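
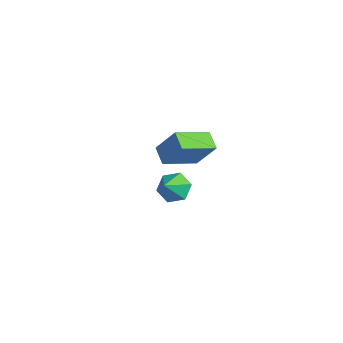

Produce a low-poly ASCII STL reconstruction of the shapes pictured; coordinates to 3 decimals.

solid 
facet normal -0.524 0.631 -0.572
outer loop
vertex -1.373 -0.447 -4.723
vertex -1.716 0.069 -3.839
vertex -0.805 0.382 -4.328
endloop
endfacet
facet normal 0.849 -0.448 -0.281
outer loop
vertex -1.373 -0.447 -4.723
vertex -0.805 0.382 -4.328
vertex -1.004 -0.789 -3.061
endloop
endfacet
facet normal -0.524 0.630 -0.573
outer loop
vertex -0.805 0.382 -4.328
vertex -1.716 0.069 -3.839
vertex -1.149 0.899 -3.444
endloop
endfacet
facet normal 0.948 0.146 0.284
outer loop
vertex -0.805 0.382 -4.328
vertex -1.149 0.899 -3.444
vertex -1.004 -0.789 -3.061
endloop
endfacet
facet normal -0.524 0.630 -0.573
outer loop
vertex -1.149 0.899 -3.444
vertex -1.716 0.069 -3.839
vertex -2.06 0.586 -2.955
endloop
endfacet
facet normal 0.396 0.235 0.888
outer loop
vertex -1.149 0.899 -3.444
vertex -2.06 0.586 -2.955
vertex -1.004 -0.789 -3.061
endloop
endfacet
facet normal -0.524 0.630 -0.573
outer loop
vertex -2.06 0.586 -2.955
vertex -1.716 0.069 -3.839
vertex -2.627 -0.244 -3.35
endloop
endfacet
facet normal -0.255 -0.268 0.929
outer loop
vertex -2.06 0.586 -2.955
vertex -2.627 -0.244 -3.35
vertex -1.004 -0.789 -3.061
endloop
endfacet
facet normal -0.524 0.631 -0.572
outer loop
vertex -2.627 -0.244 -3.35
vertex -1.716 0.069 -3.839
vertex -2.284 -0.761 -4.234
endloop
endfacet
facet normal -0.354 -0.861 0.366
outer loop
vertex -2.627 -0.244 -3.35
vertex -2.284 -0.761 -4.234
vertex -1.004 -0.789 -3.061
endloop
endfacet
facet normal -0.524 0.631 -0.572
outer loop
vertex -2.284 -0.761 -4.234
vertex -1.716 0.069 -3.839
vertex -1.373 -0.447 -4.723
endloop
endfacet
facet normal 0.199 -0.950 -0.240
outer loop
vertex -2.284 -0.761 -4.234
vertex -1.373 -0.447 -4.723
vertex -1.004 -0.789 -3.061
endloop
endfacet
facet normal -0.511 -0.344 -0.788
outer loop
vertex 2.978 -2.731 2.627
vertex 2.58 -0.684 1.992
vertex 3.97 -2.737 1.987
endloop
endfacet
facet normal 0.182 -0.939 0.292
outer loop
vertex 4.98 -2.056 3.548
vertex 2.978 -2.731 2.627
vertex 3.97 -2.737 1.987
endloop
endfacet
facet normal -0.511 -0.344 -0.788
outer loop
vertex 3.97 -2.737 1.987
vertex 2.58 -0.684 1.992
vertex 3.571 -0.69 1.352
endloop
endfacet
facet normal 0.840 -0.004 -0.542
outer loop
vertex 3.571 -0.69 1.352
vertex 4.98 -2.056 3.548
vertex 3.97 -2.737 1.987
endloop
endfacet
facet normal -0.840 0.005 0.542
outer loop
vertex 2.978 -2.731 2.627
vertex 3.59 -0.003 3.553
vertex 2.58 -0.684 1.992
endloop
endfacet
facet normal 0.183 -0.939 0.291
outer loop
vertex 3.989 -2.05 4.188
vertex 2.978 -2.731 2.627
vertex 4.98 -2.056 3.548
endloop
endfacet
facet normal -0.840 0.004 0.542
outer loop
vertex 3.989 -2.05 4.188
vertex 3.59 -0.003 3.553
vertex 2.978 -2.731 2.627
endloop
endfacet
facet normal -0.183 0.939 -0.292
outer loop
vertex 2.58 -0.684 1.992
vertex 3.59 -0.003 3.553
vertex 3.571 -0.69 1.352
endloop
endfacet
facet normal 0.840 -0.005 -0.542
outer loop
vertex 4.582 -0.009 2.913
vertex 4.98 -2.056 3.548
vertex 3.571 -0.69 1.352
endloop
endfacet
facet normal -0.182 0.939 -0.292
outer loop
vertex 3.571 -0.69 1.352
vertex 3.59 -0.003 3.553
vertex 4.582 -0.009 2.913
endloop
endfacet
facet normal 0.511 0.344 0.788
outer loop
vertex 4.582 -0.009 2.913
vertex 3.989 -2.05 4.188
vertex 4.98 -2.056 3.548
endloop
endfacet
facet normal 0.511 0.344 0.788
outer loop
vertex 3.59 -0.003 3.553
vertex 3.989 -2.05 4.188
vertex 4.582 -0.009 2.913
endloop
endfacet

endsolid


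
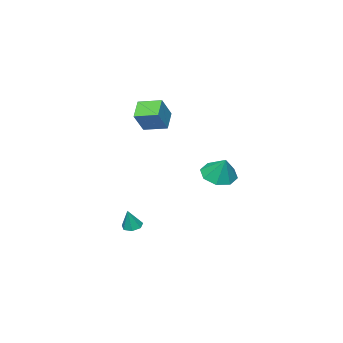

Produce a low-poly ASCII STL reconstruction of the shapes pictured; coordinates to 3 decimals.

solid 
facet normal -0.605 -0.115 -0.788
outer loop
vertex 1.043 -2.758 3.612
vertex 0.501 -1.522 3.847
vertex 1.914 -2.235 2.867
endloop
endfacet
facet normal 0.396 -0.902 -0.171
outer loop
vertex 2.839 -2.058 4.073
vertex 1.043 -2.758 3.612
vertex 1.914 -2.235 2.867
endloop
endfacet
facet normal -0.605 -0.115 -0.788
outer loop
vertex 1.914 -2.235 2.867
vertex 0.501 -1.522 3.847
vertex 1.372 -0.999 3.102
endloop
endfacet
facet normal 0.691 0.416 -0.591
outer loop
vertex 1.372 -0.999 3.102
vertex 2.839 -2.058 4.073
vertex 1.914 -2.235 2.867
endloop
endfacet
facet normal -0.691 -0.416 0.591
outer loop
vertex 1.043 -2.758 3.612
vertex 1.426 -1.345 5.053
vertex 0.501 -1.522 3.847
endloop
endfacet
facet normal 0.396 -0.902 -0.171
outer loop
vertex 1.968 -2.581 4.818
vertex 1.043 -2.758 3.612
vertex 2.839 -2.058 4.073
endloop
endfacet
facet normal -0.691 -0.416 0.591
outer loop
vertex 1.968 -2.581 4.818
vertex 1.426 -1.345 5.053
vertex 1.043 -2.758 3.612
endloop
endfacet
facet normal -0.396 0.902 0.171
outer loop
vertex 0.501 -1.522 3.847
vertex 1.426 -1.345 5.053
vertex 1.372 -0.999 3.102
endloop
endfacet
facet normal 0.691 0.416 -0.591
outer loop
vertex 2.297 -0.822 4.308
vertex 2.839 -2.058 4.073
vertex 1.372 -0.999 3.102
endloop
endfacet
facet normal -0.396 0.902 0.171
outer loop
vertex 1.372 -0.999 3.102
vertex 1.426 -1.345 5.053
vertex 2.297 -0.822 4.308
endloop
endfacet
facet normal 0.605 0.115 0.788
outer loop
vertex 2.297 -0.822 4.308
vertex 1.968 -2.581 4.818
vertex 2.839 -2.058 4.073
endloop
endfacet
facet normal 0.605 0.115 0.788
outer loop
vertex 1.426 -1.345 5.053
vertex 1.968 -2.581 4.818
vertex 2.297 -0.822 4.308
endloop
endfacet
facet normal -0.343 -0.055 -0.938
outer loop
vertex 4.043 -1.686 -3.694
vertex 3.508 -1.567 -3.505
vertex 3.921 -1.198 -3.678
endloop
endfacet
facet normal 0.970 0.242 0.030
outer loop
vertex 4.043 -1.686 -3.694
vertex 3.921 -1.198 -3.678
vertex 3.952 -1.493 -2.295
endloop
endfacet
facet normal -0.343 -0.056 -0.938
outer loop
vertex 3.921 -1.198 -3.678
vertex 3.508 -1.567 -3.505
vertex 3.488 -0.988 -3.532
endloop
endfacet
facet normal 0.476 0.862 0.173
outer loop
vertex 3.921 -1.198 -3.678
vertex 3.488 -0.988 -3.532
vertex 3.952 -1.493 -2.295
endloop
endfacet
facet normal -0.344 -0.056 -0.937
outer loop
vertex 3.488 -0.988 -3.532
vertex 3.508 -1.567 -3.505
vertex 3.07 -1.213 -3.365
endloop
endfacet
facet normal -0.277 0.849 0.450
outer loop
vertex 3.488 -0.988 -3.532
vertex 3.07 -1.213 -3.365
vertex 3.952 -1.493 -2.295
endloop
endfacet
facet normal -0.345 -0.056 -0.937
outer loop
vertex 3.07 -1.213 -3.365
vertex 3.508 -1.567 -3.505
vertex 2.982 -1.705 -3.303
endloop
endfacet
facet normal -0.726 0.212 0.654
outer loop
vertex 3.07 -1.213 -3.365
vertex 2.982 -1.705 -3.303
vertex 3.952 -1.493 -2.295
endloop
endfacet
facet normal -0.345 -0.057 -0.937
outer loop
vertex 2.982 -1.705 -3.303
vertex 3.508 -1.567 -3.505
vertex 3.29 -2.092 -3.393
endloop
endfacet
facet normal -0.530 -0.568 0.630
outer loop
vertex 2.982 -1.705 -3.303
vertex 3.29 -2.092 -3.393
vertex 3.952 -1.493 -2.295
endloop
endfacet
facet normal -0.342 -0.058 -0.938
outer loop
vertex 3.29 -2.092 -3.393
vertex 3.508 -1.567 -3.505
vertex 3.763 -2.084 -3.566
endloop
endfacet
facet normal 0.160 -0.904 0.396
outer loop
vertex 3.29 -2.092 -3.393
vertex 3.763 -2.084 -3.566
vertex 3.952 -1.493 -2.295
endloop
endfacet
facet normal -0.344 -0.059 -0.937
outer loop
vertex 3.763 -2.084 -3.566
vertex 3.508 -1.567 -3.505
vertex 4.043 -1.686 -3.694
endloop
endfacet
facet normal 0.830 -0.543 0.129
outer loop
vertex 3.763 -2.084 -3.566
vertex 4.043 -1.686 -3.694
vertex 3.952 -1.493 -2.295
endloop
endfacet
facet normal -0.200 -0.488 -0.849
outer loop
vertex 1.639 1.738 0.204
vertex 0.645 1.936 0.324
vertex 1.425 2.41 -0.132
endloop
endfacet
facet normal 0.898 0.389 0.207
outer loop
vertex 1.639 1.738 0.204
vertex 1.425 2.41 -0.132
vertex 0.935 2.644 1.556
endloop
endfacet
facet normal -0.199 -0.489 -0.849
outer loop
vertex 1.425 2.41 -0.132
vertex 0.645 1.936 0.324
vertex 0.754 2.803 -0.201
endloop
endfacet
facet normal 0.503 0.864 0.026
outer loop
vertex 1.425 2.41 -0.132
vertex 0.754 2.803 -0.201
vertex 0.935 2.644 1.556
endloop
endfacet
facet normal -0.201 -0.489 -0.849
outer loop
vertex 0.754 2.803 -0.201
vertex 0.645 1.936 0.324
vertex 0.02 2.689 0.038
endloop
endfacet
facet normal -0.120 0.988 0.102
outer loop
vertex 0.754 2.803 -0.201
vertex 0.02 2.689 0.038
vertex 0.935 2.644 1.556
endloop
endfacet
facet normal -0.200 -0.488 -0.850
outer loop
vertex 0.02 2.689 0.038
vertex 0.645 1.936 0.324
vertex -0.348 2.133 0.444
endloop
endfacet
facet normal -0.612 0.689 0.389
outer loop
vertex 0.02 2.689 0.038
vertex -0.348 2.133 0.444
vertex 0.935 2.644 1.556
endloop
endfacet
facet normal -0.200 -0.490 -0.849
outer loop
vertex -0.348 2.133 0.444
vertex 0.645 1.936 0.324
vertex -0.134 1.462 0.781
endloop
endfacet
facet normal -0.680 0.144 0.719
outer loop
vertex -0.348 2.133 0.444
vertex -0.134 1.462 0.781
vertex 0.935 2.644 1.556
endloop
endfacet
facet normal -0.201 -0.488 -0.849
outer loop
vertex -0.134 1.462 0.781
vertex 0.645 1.936 0.324
vertex 0.536 1.068 0.849
endloop
endfacet
facet normal -0.286 -0.331 0.899
outer loop
vertex -0.134 1.462 0.781
vertex 0.536 1.068 0.849
vertex 0.935 2.644 1.556
endloop
endfacet
facet normal -0.199 -0.489 -0.849
outer loop
vertex 0.536 1.068 0.849
vertex 0.645 1.936 0.324
vertex 1.271 1.183 0.611
endloop
endfacet
facet normal 0.338 -0.455 0.824
outer loop
vertex 0.536 1.068 0.849
vertex 1.271 1.183 0.611
vertex 0.935 2.644 1.556
endloop
endfacet
facet normal -0.200 -0.490 -0.849
outer loop
vertex 1.271 1.183 0.611
vertex 0.645 1.936 0.324
vertex 1.639 1.738 0.204
endloop
endfacet
facet normal 0.829 -0.156 0.537
outer loop
vertex 1.271 1.183 0.611
vertex 1.639 1.738 0.204
vertex 0.935 2.644 1.556
endloop
endfacet

endsolid


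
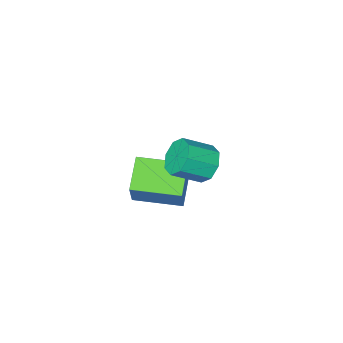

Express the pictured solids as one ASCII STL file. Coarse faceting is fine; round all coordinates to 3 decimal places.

solid 
facet normal -0.723 0.689 -0.048
outer loop
vertex -4.167 -3.384 -4.282
vertex -3.564 -2.637 -2.654
vertex -3.193 -2.417 -5.086
endloop
endfacet
facet normal -0.319 -0.395 -0.862
outer loop
vertex -1.696 -3.843 -4.986
vertex -4.167 -3.384 -4.282
vertex -3.193 -2.417 -5.086
endloop
endfacet
facet normal -0.723 0.689 -0.048
outer loop
vertex -3.193 -2.417 -5.086
vertex -3.564 -2.637 -2.654
vertex -2.59 -1.67 -3.458
endloop
endfacet
facet normal 0.613 0.608 -0.506
outer loop
vertex -2.59 -1.67 -3.458
vertex -1.696 -3.843 -4.986
vertex -3.193 -2.417 -5.086
endloop
endfacet
facet normal -0.613 -0.608 0.506
outer loop
vertex -4.167 -3.384 -4.282
vertex -2.067 -4.063 -2.554
vertex -3.564 -2.637 -2.654
endloop
endfacet
facet normal -0.319 -0.395 -0.862
outer loop
vertex -2.67 -4.81 -4.182
vertex -4.167 -3.384 -4.282
vertex -1.696 -3.843 -4.986
endloop
endfacet
facet normal -0.613 -0.608 0.506
outer loop
vertex -2.67 -4.81 -4.182
vertex -2.067 -4.063 -2.554
vertex -4.167 -3.384 -4.282
endloop
endfacet
facet normal 0.319 0.395 0.862
outer loop
vertex -3.564 -2.637 -2.654
vertex -2.067 -4.063 -2.554
vertex -2.59 -1.67 -3.458
endloop
endfacet
facet normal 0.613 0.608 -0.506
outer loop
vertex -1.093 -3.096 -3.358
vertex -1.696 -3.843 -4.986
vertex -2.59 -1.67 -3.458
endloop
endfacet
facet normal 0.319 0.395 0.862
outer loop
vertex -2.59 -1.67 -3.458
vertex -2.067 -4.063 -2.554
vertex -1.093 -3.096 -3.358
endloop
endfacet
facet normal 0.723 -0.689 0.048
outer loop
vertex -1.093 -3.096 -3.358
vertex -2.67 -4.81 -4.182
vertex -1.696 -3.843 -4.986
endloop
endfacet
facet normal 0.723 -0.689 0.048
outer loop
vertex -2.067 -4.063 -2.554
vertex -2.67 -4.81 -4.182
vertex -1.093 -3.096 -3.358
endloop
endfacet
facet normal -0.792 0.319 -0.521
outer loop
vertex -2.029 0.377 -0.614
vertex -2.542 0.028 -0.047
vertex -2.18 0.781 -0.137
endloop
endfacet
facet normal 0.564 0.710 -0.422
outer loop
vertex -2.029 0.377 -0.614
vertex -2.18 0.781 -0.137
vertex -0.944 -0.06 0.101
endloop
endfacet
facet normal 0.564 0.709 -0.423
outer loop
vertex -0.944 -0.06 0.101
vertex -2.18 0.781 -0.137
vertex -1.095 0.344 0.577
endloop
endfacet
facet normal 0.791 -0.319 0.522
outer loop
vertex -0.944 -0.06 0.101
vertex -1.095 0.344 0.577
vertex -1.458 -0.408 0.667
endloop
endfacet
facet normal -0.792 0.318 -0.521
outer loop
vertex -2.18 0.781 -0.137
vertex -2.542 0.028 -0.047
vertex -2.543 0.744 0.392
endloop
endfacet
facet normal 0.233 0.946 0.226
outer loop
vertex -2.18 0.781 -0.137
vertex -2.543 0.744 0.392
vertex -1.095 0.344 0.577
endloop
endfacet
facet normal 0.232 0.946 0.226
outer loop
vertex -1.095 0.344 0.577
vertex -2.543 0.744 0.392
vertex -1.459 0.307 1.106
endloop
endfacet
facet normal 0.791 -0.319 0.522
outer loop
vertex -1.095 0.344 0.577
vertex -1.459 0.307 1.106
vertex -1.458 -0.408 0.667
endloop
endfacet
facet normal -0.791 0.319 -0.522
outer loop
vertex -2.543 0.744 0.392
vertex -2.542 0.028 -0.047
vertex -2.906 0.288 0.664
endloop
endfacet
facet normal -0.235 0.629 0.741
outer loop
vertex -2.543 0.744 0.392
vertex -2.906 0.288 0.664
vertex -1.459 0.307 1.106
endloop
endfacet
facet normal -0.235 0.629 0.741
outer loop
vertex -1.459 0.307 1.106
vertex -2.906 0.288 0.664
vertex -1.821 -0.148 1.378
endloop
endfacet
facet normal 0.792 -0.319 0.521
outer loop
vertex -1.459 0.307 1.106
vertex -1.821 -0.148 1.378
vertex -1.458 -0.408 0.667
endloop
endfacet
facet normal -0.791 0.320 -0.522
outer loop
vertex -2.906 0.288 0.664
vertex -2.542 0.028 -0.047
vertex -3.056 -0.32 0.519
endloop
endfacet
facet normal -0.565 -0.057 0.823
outer loop
vertex -2.906 0.288 0.664
vertex -3.056 -0.32 0.519
vertex -1.821 -0.148 1.378
endloop
endfacet
facet normal -0.565 -0.056 0.823
outer loop
vertex -1.821 -0.148 1.378
vertex -3.056 -0.32 0.519
vertex -1.971 -0.757 1.234
endloop
endfacet
facet normal 0.792 -0.318 0.521
outer loop
vertex -1.821 -0.148 1.378
vertex -1.971 -0.757 1.234
vertex -1.458 -0.408 0.667
endloop
endfacet
facet normal -0.791 0.319 -0.522
outer loop
vertex -3.056 -0.32 0.519
vertex -2.542 0.028 -0.047
vertex -2.905 -0.724 0.043
endloop
endfacet
facet normal -0.564 -0.709 0.423
outer loop
vertex -3.056 -0.32 0.519
vertex -2.905 -0.724 0.043
vertex -1.971 -0.757 1.234
endloop
endfacet
facet normal -0.564 -0.710 0.423
outer loop
vertex -1.971 -0.757 1.234
vertex -2.905 -0.724 0.043
vertex -1.82 -1.161 0.757
endloop
endfacet
facet normal 0.792 -0.319 0.521
outer loop
vertex -1.971 -0.757 1.234
vertex -1.82 -1.161 0.757
vertex -1.458 -0.408 0.667
endloop
endfacet
facet normal -0.791 0.319 -0.522
outer loop
vertex -2.905 -0.724 0.043
vertex -2.542 0.028 -0.047
vertex -2.541 -0.687 -0.486
endloop
endfacet
facet normal -0.232 -0.946 -0.226
outer loop
vertex -2.905 -0.724 0.043
vertex -2.541 -0.687 -0.486
vertex -1.82 -1.161 0.757
endloop
endfacet
facet normal -0.233 -0.946 -0.226
outer loop
vertex -1.82 -1.161 0.757
vertex -2.541 -0.687 -0.486
vertex -1.457 -1.124 0.228
endloop
endfacet
facet normal 0.792 -0.318 0.521
outer loop
vertex -1.82 -1.161 0.757
vertex -1.457 -1.124 0.228
vertex -1.458 -0.408 0.667
endloop
endfacet
facet normal -0.792 0.319 -0.521
outer loop
vertex -2.541 -0.687 -0.486
vertex -2.542 0.028 -0.047
vertex -2.179 -0.232 -0.758
endloop
endfacet
facet normal 0.234 -0.629 -0.741
outer loop
vertex -2.541 -0.687 -0.486
vertex -2.179 -0.232 -0.758
vertex -1.457 -1.124 0.228
endloop
endfacet
facet normal 0.235 -0.629 -0.741
outer loop
vertex -1.457 -1.124 0.228
vertex -2.179 -0.232 -0.758
vertex -1.094 -0.668 -0.044
endloop
endfacet
facet normal 0.791 -0.319 0.522
outer loop
vertex -1.457 -1.124 0.228
vertex -1.094 -0.668 -0.044
vertex -1.458 -0.408 0.667
endloop
endfacet
facet normal -0.792 0.318 -0.521
outer loop
vertex -2.179 -0.232 -0.758
vertex -2.542 0.028 -0.047
vertex -2.029 0.377 -0.614
endloop
endfacet
facet normal 0.564 0.056 -0.824
outer loop
vertex -2.179 -0.232 -0.758
vertex -2.029 0.377 -0.614
vertex -1.094 -0.668 -0.044
endloop
endfacet
facet normal 0.565 0.057 -0.823
outer loop
vertex -1.094 -0.668 -0.044
vertex -2.029 0.377 -0.614
vertex -0.944 -0.06 0.101
endloop
endfacet
facet normal 0.791 -0.320 0.522
outer loop
vertex -1.094 -0.668 -0.044
vertex -0.944 -0.06 0.101
vertex -1.458 -0.408 0.667
endloop
endfacet

endsolid


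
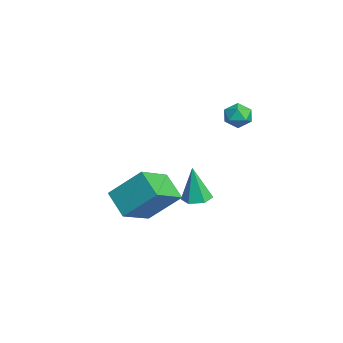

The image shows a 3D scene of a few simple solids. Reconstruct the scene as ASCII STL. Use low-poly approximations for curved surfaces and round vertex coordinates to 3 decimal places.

solid 
facet normal -0.895 0.241 -0.375
outer loop
vertex 0.119 2.471 2.342
vertex -0.19 2.174 2.888
vertex -0.018 2.846 2.91
endloop
endfacet
facet normal -0.400 0.718 -0.570
outer loop
vertex 0.119 2.471 2.342
vertex -0.018 2.846 2.91
vertex 0.589 2.923 2.581
endloop
endfacet
facet normal 0.114 0.369 -0.922
outer loop
vertex 0.119 2.471 2.342
vertex 0.589 2.923 2.581
vertex 0.791 2.298 2.356
endloop
endfacet
facet normal -0.063 -0.321 -0.945
outer loop
vertex 0.119 2.471 2.342
vertex 0.791 2.298 2.356
vertex 0.31 1.836 2.545
endloop
endfacet
facet normal -0.687 -0.400 -0.607
outer loop
vertex 0.119 2.471 2.342
vertex 0.31 1.836 2.545
vertex -0.19 2.174 2.888
endloop
endfacet
facet normal -0.113 0.993 0.024
outer loop
vertex 0.589 2.923 2.581
vertex -0.018 2.846 2.91
vertex 0.57 2.904 3.275
endloop
endfacet
facet normal -0.914 0.223 0.339
outer loop
vertex -0.018 2.846 2.91
vertex -0.19 2.174 2.888
vertex 0.089 2.442 3.464
endloop
endfacet
facet normal -0.577 -0.816 -0.038
outer loop
vertex -0.19 2.174 2.888
vertex 0.31 1.836 2.545
vertex 0.291 1.817 3.239
endloop
endfacet
facet normal 0.431 -0.688 -0.585
outer loop
vertex 0.31 1.836 2.545
vertex 0.791 2.298 2.356
vertex 0.898 1.894 2.91
endloop
endfacet
facet normal 0.718 0.429 -0.548
outer loop
vertex 0.791 2.298 2.356
vertex 0.589 2.923 2.581
vertex 1.07 2.566 2.932
endloop
endfacet
facet normal 0.063 0.321 0.945
outer loop
vertex 0.761 2.269 3.478
vertex 0.57 2.904 3.275
vertex 0.089 2.442 3.464
endloop
endfacet
facet normal -0.114 -0.369 0.922
outer loop
vertex 0.761 2.269 3.478
vertex 0.089 2.442 3.464
vertex 0.291 1.817 3.239
endloop
endfacet
facet normal 0.400 -0.718 0.570
outer loop
vertex 0.761 2.269 3.478
vertex 0.291 1.817 3.239
vertex 0.898 1.894 2.91
endloop
endfacet
facet normal 0.895 -0.241 0.375
outer loop
vertex 0.761 2.269 3.478
vertex 0.898 1.894 2.91
vertex 1.07 2.566 2.932
endloop
endfacet
facet normal 0.687 0.400 0.607
outer loop
vertex 0.761 2.269 3.478
vertex 1.07 2.566 2.932
vertex 0.57 2.904 3.275
endloop
endfacet
facet normal -0.431 0.688 0.585
outer loop
vertex 0.089 2.442 3.464
vertex 0.57 2.904 3.275
vertex -0.018 2.846 2.91
endloop
endfacet
facet normal -0.718 -0.429 0.548
outer loop
vertex 0.291 1.817 3.239
vertex 0.089 2.442 3.464
vertex -0.19 2.174 2.888
endloop
endfacet
facet normal 0.113 -0.993 -0.024
outer loop
vertex 0.898 1.894 2.91
vertex 0.291 1.817 3.239
vertex 0.31 1.836 2.545
endloop
endfacet
facet normal 0.914 -0.223 -0.339
outer loop
vertex 1.07 2.566 2.932
vertex 0.898 1.894 2.91
vertex 0.791 2.298 2.356
endloop
endfacet
facet normal 0.577 0.816 0.038
outer loop
vertex 0.57 2.904 3.275
vertex 1.07 2.566 2.932
vertex 0.589 2.923 2.581
endloop
endfacet
facet normal -0.569 0.661 -0.489
outer loop
vertex 1.003 -0.744 -0.001
vertex 2.142 -0.322 -0.756
vertex 0.608 -2.075 -1.342
endloop
endfacet
facet normal -0.796 -0.296 0.528
outer loop
vertex 1.678 -3.318 -0.424
vertex 1.003 -0.744 -0.001
vertex 0.608 -2.075 -1.342
endloop
endfacet
facet normal -0.570 0.661 -0.488
outer loop
vertex 0.608 -2.075 -1.342
vertex 2.142 -0.322 -0.756
vertex 1.746 -1.652 -2.097
endloop
endfacet
facet normal -0.205 -0.689 -0.695
outer loop
vertex 1.746 -1.652 -2.097
vertex 1.678 -3.318 -0.424
vertex 0.608 -2.075 -1.342
endloop
endfacet
facet normal 0.205 0.690 0.695
outer loop
vertex 1.003 -0.744 -0.001
vertex 3.212 -1.565 0.162
vertex 2.142 -0.322 -0.756
endloop
endfacet
facet normal -0.796 -0.296 0.528
outer loop
vertex 2.074 -1.988 0.917
vertex 1.003 -0.744 -0.001
vertex 1.678 -3.318 -0.424
endloop
endfacet
facet normal 0.205 0.689 0.695
outer loop
vertex 2.074 -1.988 0.917
vertex 3.212 -1.565 0.162
vertex 1.003 -0.744 -0.001
endloop
endfacet
facet normal 0.796 0.295 -0.528
outer loop
vertex 2.142 -0.322 -0.756
vertex 3.212 -1.565 0.162
vertex 1.746 -1.652 -2.097
endloop
endfacet
facet normal -0.205 -0.689 -0.695
outer loop
vertex 2.817 -2.896 -1.179
vertex 1.678 -3.318 -0.424
vertex 1.746 -1.652 -2.097
endloop
endfacet
facet normal 0.796 0.296 -0.528
outer loop
vertex 1.746 -1.652 -2.097
vertex 3.212 -1.565 0.162
vertex 2.817 -2.896 -1.179
endloop
endfacet
facet normal 0.569 -0.662 0.488
outer loop
vertex 2.817 -2.896 -1.179
vertex 2.074 -1.988 0.917
vertex 1.678 -3.318 -0.424
endloop
endfacet
facet normal 0.570 -0.661 0.488
outer loop
vertex 3.212 -1.565 0.162
vertex 2.074 -1.988 0.917
vertex 2.817 -2.896 -1.179
endloop
endfacet
facet normal 0.089 0.096 -0.991
outer loop
vertex -1.621 0.703 -3.463
vertex -2.137 1.19 -3.462
vertex -1.461 1.39 -3.382
endloop
endfacet
facet normal 0.893 -0.252 0.372
outer loop
vertex -1.621 0.703 -3.463
vertex -1.461 1.39 -3.382
vertex -2.303 1.01 -1.618
endloop
endfacet
facet normal 0.088 0.098 -0.991
outer loop
vertex -1.461 1.39 -3.382
vertex -2.137 1.19 -3.462
vertex -1.977 1.877 -3.38
endloop
endfacet
facet normal 0.619 0.654 0.436
outer loop
vertex -1.461 1.39 -3.382
vertex -1.977 1.877 -3.38
vertex -2.303 1.01 -1.618
endloop
endfacet
facet normal 0.088 0.098 -0.991
outer loop
vertex -1.977 1.877 -3.38
vertex -2.137 1.19 -3.462
vertex -2.654 1.677 -3.46
endloop
endfacet
facet normal -0.303 0.876 0.375
outer loop
vertex -1.977 1.877 -3.38
vertex -2.654 1.677 -3.46
vertex -2.303 1.01 -1.618
endloop
endfacet
facet normal 0.088 0.098 -0.991
outer loop
vertex -2.654 1.677 -3.46
vertex -2.137 1.19 -3.462
vertex -2.814 0.99 -3.542
endloop
endfacet
facet normal -0.949 0.191 0.250
outer loop
vertex -2.654 1.677 -3.46
vertex -2.814 0.99 -3.542
vertex -2.303 1.01 -1.618
endloop
endfacet
facet normal 0.088 0.098 -0.991
outer loop
vertex -2.814 0.99 -3.542
vertex -2.137 1.19 -3.462
vertex -2.297 0.503 -3.544
endloop
endfacet
facet normal -0.673 -0.716 0.186
outer loop
vertex -2.814 0.99 -3.542
vertex -2.297 0.503 -3.544
vertex -2.303 1.01 -1.618
endloop
endfacet
facet normal 0.090 0.097 -0.991
outer loop
vertex -2.297 0.503 -3.544
vertex -2.137 1.19 -3.462
vertex -1.621 0.703 -3.463
endloop
endfacet
facet normal 0.248 -0.937 0.247
outer loop
vertex -2.297 0.503 -3.544
vertex -1.621 0.703 -3.463
vertex -2.303 1.01 -1.618
endloop
endfacet

endsolid


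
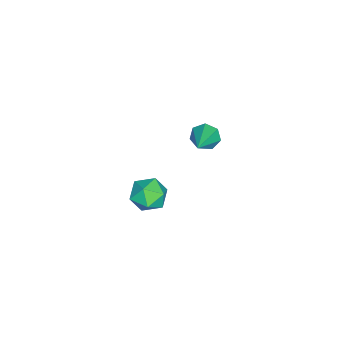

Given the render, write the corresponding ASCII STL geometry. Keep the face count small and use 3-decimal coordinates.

solid 
facet normal -0.590 -0.807 -0.025
outer loop
vertex 1.561 -0.124 -2.355
vertex 2.282 -0.638 -2.772
vertex 2.201 -0.609 -1.798
endloop
endfacet
facet normal -0.755 -0.389 0.528
outer loop
vertex 1.561 -0.124 -2.355
vertex 2.201 -0.609 -1.798
vertex 1.915 0.291 -1.544
endloop
endfacet
facet normal -0.927 0.255 0.274
outer loop
vertex 1.561 -0.124 -2.355
vertex 1.915 0.291 -1.544
vertex 1.818 0.819 -2.362
endloop
endfacet
facet normal -0.869 0.234 -0.436
outer loop
vertex 1.561 -0.124 -2.355
vertex 1.818 0.819 -2.362
vertex 2.045 0.245 -3.121
endloop
endfacet
facet normal -0.660 -0.423 -0.621
outer loop
vertex 1.561 -0.124 -2.355
vertex 2.045 0.245 -3.121
vertex 2.282 -0.638 -2.772
endloop
endfacet
facet normal -0.171 -0.318 0.933
outer loop
vertex 1.915 0.291 -1.544
vertex 2.201 -0.609 -1.798
vertex 2.855 0.035 -1.459
endloop
endfacet
facet normal 0.097 -0.995 0.038
outer loop
vertex 2.201 -0.609 -1.798
vertex 2.282 -0.638 -2.772
vertex 3.082 -0.539 -2.218
endloop
endfacet
facet normal -0.017 -0.372 -0.928
outer loop
vertex 2.282 -0.638 -2.772
vertex 2.045 0.245 -3.121
vertex 2.985 -0.011 -3.036
endloop
endfacet
facet normal -0.355 0.692 -0.629
outer loop
vertex 2.045 0.245 -3.121
vertex 1.818 0.819 -2.362
vertex 2.699 0.889 -2.782
endloop
endfacet
facet normal -0.451 0.725 0.521
outer loop
vertex 1.818 0.819 -2.362
vertex 1.915 0.291 -1.544
vertex 2.618 0.918 -1.808
endloop
endfacet
facet normal 0.869 -0.234 0.436
outer loop
vertex 3.339 0.404 -2.225
vertex 2.855 0.035 -1.459
vertex 3.082 -0.539 -2.218
endloop
endfacet
facet normal 0.927 -0.255 -0.274
outer loop
vertex 3.339 0.404 -2.225
vertex 3.082 -0.539 -2.218
vertex 2.985 -0.011 -3.036
endloop
endfacet
facet normal 0.755 0.389 -0.528
outer loop
vertex 3.339 0.404 -2.225
vertex 2.985 -0.011 -3.036
vertex 2.699 0.889 -2.782
endloop
endfacet
facet normal 0.590 0.807 0.025
outer loop
vertex 3.339 0.404 -2.225
vertex 2.699 0.889 -2.782
vertex 2.618 0.918 -1.808
endloop
endfacet
facet normal 0.660 0.423 0.621
outer loop
vertex 3.339 0.404 -2.225
vertex 2.618 0.918 -1.808
vertex 2.855 0.035 -1.459
endloop
endfacet
facet normal 0.355 -0.692 0.629
outer loop
vertex 3.082 -0.539 -2.218
vertex 2.855 0.035 -1.459
vertex 2.201 -0.609 -1.798
endloop
endfacet
facet normal 0.451 -0.725 -0.521
outer loop
vertex 2.985 -0.011 -3.036
vertex 3.082 -0.539 -2.218
vertex 2.282 -0.638 -2.772
endloop
endfacet
facet normal 0.171 0.318 -0.933
outer loop
vertex 2.699 0.889 -2.782
vertex 2.985 -0.011 -3.036
vertex 2.045 0.245 -3.121
endloop
endfacet
facet normal -0.097 0.995 -0.038
outer loop
vertex 2.618 0.918 -1.808
vertex 2.699 0.889 -2.782
vertex 1.818 0.819 -2.362
endloop
endfacet
facet normal 0.017 0.372 0.928
outer loop
vertex 2.855 0.035 -1.459
vertex 2.618 0.918 -1.808
vertex 1.915 0.291 -1.544
endloop
endfacet
facet normal -0.877 -0.083 -0.472
outer loop
vertex -3.809 1.236 -4.922
vertex -4.081 0.795 -4.339
vertex -4.112 1.57 -4.418
endloop
endfacet
facet normal 0.448 0.845 -0.291
outer loop
vertex -3.809 1.236 -4.922
vertex -4.112 1.57 -4.418
vertex -2.299 0.965 -3.381
endloop
endfacet
facet normal -0.877 -0.083 -0.472
outer loop
vertex -4.112 1.57 -4.418
vertex -4.081 0.795 -4.339
vertex -4.392 1.321 -3.854
endloop
endfacet
facet normal 0.057 0.903 0.427
outer loop
vertex -4.112 1.57 -4.418
vertex -4.392 1.321 -3.854
vertex -2.299 0.965 -3.381
endloop
endfacet
facet normal -0.878 -0.084 -0.472
outer loop
vertex -4.392 1.321 -3.854
vertex -4.081 0.795 -4.339
vertex -4.437 0.675 -3.656
endloop
endfacet
facet normal -0.162 0.299 0.940
outer loop
vertex -4.392 1.321 -3.854
vertex -4.437 0.675 -3.656
vertex -2.299 0.965 -3.381
endloop
endfacet
facet normal -0.878 -0.084 -0.472
outer loop
vertex -4.437 0.675 -3.656
vertex -4.081 0.795 -4.339
vertex -4.214 0.12 -3.972
endloop
endfacet
facet normal -0.042 -0.507 0.861
outer loop
vertex -4.437 0.675 -3.656
vertex -4.214 0.12 -3.972
vertex -2.299 0.965 -3.381
endloop
endfacet
facet normal -0.877 -0.084 -0.473
outer loop
vertex -4.214 0.12 -3.972
vertex -4.081 0.795 -4.339
vertex -3.89 0.073 -4.565
endloop
endfacet
facet normal 0.325 -0.912 0.250
outer loop
vertex -4.214 0.12 -3.972
vertex -3.89 0.073 -4.565
vertex -2.299 0.965 -3.381
endloop
endfacet
facet normal -0.877 -0.084 -0.472
outer loop
vertex -3.89 0.073 -4.565
vertex -4.081 0.795 -4.339
vertex -3.71 0.57 -4.988
endloop
endfacet
facet normal 0.664 -0.609 -0.433
outer loop
vertex -3.89 0.073 -4.565
vertex -3.71 0.57 -4.988
vertex -2.299 0.965 -3.381
endloop
endfacet
facet normal -0.877 -0.084 -0.473
outer loop
vertex -3.71 0.57 -4.988
vertex -4.081 0.795 -4.339
vertex -3.809 1.236 -4.922
endloop
endfacet
facet normal 0.719 0.174 -0.674
outer loop
vertex -3.71 0.57 -4.988
vertex -3.809 1.236 -4.922
vertex -2.299 0.965 -3.381
endloop
endfacet

endsolid


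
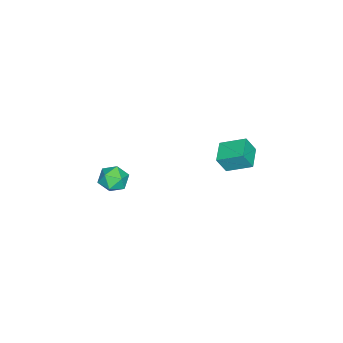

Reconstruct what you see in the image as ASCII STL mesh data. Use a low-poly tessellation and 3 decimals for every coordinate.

solid 
facet normal -0.957 -0.231 0.178
outer loop
vertex -1.151 1.581 1.541
vertex -1.336 2.811 2.141
vertex -1.412 1.977 0.65
endloop
endfacet
facet normal 0.133 -0.891 -0.435
outer loop
vertex -0.284 2.249 0.439
vertex -1.151 1.581 1.541
vertex -1.412 1.977 0.65
endloop
endfacet
facet normal -0.956 -0.232 0.178
outer loop
vertex -1.412 1.977 0.65
vertex -1.336 2.811 2.141
vertex -1.598 3.206 1.249
endloop
endfacet
facet normal -0.259 0.391 -0.883
outer loop
vertex -1.598 3.206 1.249
vertex -0.284 2.249 0.439
vertex -1.412 1.977 0.65
endloop
endfacet
facet normal 0.260 -0.392 0.883
outer loop
vertex -1.151 1.581 1.541
vertex -0.208 3.083 1.93
vertex -1.336 2.811 2.141
endloop
endfacet
facet normal 0.135 -0.891 -0.434
outer loop
vertex -0.022 1.854 1.331
vertex -1.151 1.581 1.541
vertex -0.284 2.249 0.439
endloop
endfacet
facet normal 0.259 -0.391 0.883
outer loop
vertex -0.022 1.854 1.331
vertex -0.208 3.083 1.93
vertex -1.151 1.581 1.541
endloop
endfacet
facet normal -0.134 0.891 0.434
outer loop
vertex -1.336 2.811 2.141
vertex -0.208 3.083 1.93
vertex -1.598 3.206 1.249
endloop
endfacet
facet normal -0.259 0.392 -0.883
outer loop
vertex -0.469 3.479 1.039
vertex -0.284 2.249 0.439
vertex -1.598 3.206 1.249
endloop
endfacet
facet normal -0.134 0.890 0.435
outer loop
vertex -1.598 3.206 1.249
vertex -0.208 3.083 1.93
vertex -0.469 3.479 1.039
endloop
endfacet
facet normal 0.956 0.231 -0.179
outer loop
vertex -0.469 3.479 1.039
vertex -0.022 1.854 1.331
vertex -0.284 2.249 0.439
endloop
endfacet
facet normal 0.957 0.231 -0.177
outer loop
vertex -0.208 3.083 1.93
vertex -0.022 1.854 1.331
vertex -0.469 3.479 1.039
endloop
endfacet
facet normal 0.233 0.217 0.948
outer loop
vertex -0.58 -3.14 -2.422
vertex -1.192 -3.636 -2.158
vertex -0.429 -3.944 -2.275
endloop
endfacet
facet normal 0.811 0.249 0.530
outer loop
vertex -0.58 -3.14 -2.422
vertex -0.429 -3.944 -2.275
vertex -0.104 -3.576 -2.945
endloop
endfacet
facet normal 0.684 0.729 0.015
outer loop
vertex -0.58 -3.14 -2.422
vertex -0.104 -3.576 -2.945
vertex -0.666 -3.042 -3.243
endloop
endfacet
facet normal 0.030 0.993 0.115
outer loop
vertex -0.58 -3.14 -2.422
vertex -0.666 -3.042 -3.243
vertex -1.338 -3.078 -2.756
endloop
endfacet
facet normal -0.250 0.677 0.693
outer loop
vertex -0.58 -3.14 -2.422
vertex -1.338 -3.078 -2.756
vertex -1.192 -3.636 -2.158
endloop
endfacet
facet normal 0.895 -0.388 0.221
outer loop
vertex -0.104 -3.576 -2.945
vertex -0.429 -3.944 -2.275
vertex -0.422 -4.342 -3.004
endloop
endfacet
facet normal -0.040 -0.439 0.897
outer loop
vertex -0.429 -3.944 -2.275
vertex -1.192 -3.636 -2.158
vertex -1.094 -4.378 -2.517
endloop
endfacet
facet normal -0.821 0.304 0.484
outer loop
vertex -1.192 -3.636 -2.158
vertex -1.338 -3.078 -2.756
vertex -1.656 -3.844 -2.815
endloop
endfacet
facet normal -0.368 0.814 -0.448
outer loop
vertex -1.338 -3.078 -2.756
vertex -0.666 -3.042 -3.243
vertex -1.331 -3.476 -3.485
endloop
endfacet
facet normal 0.691 0.387 -0.611
outer loop
vertex -0.666 -3.042 -3.243
vertex -0.104 -3.576 -2.945
vertex -0.568 -3.784 -3.602
endloop
endfacet
facet normal -0.030 -0.993 -0.115
outer loop
vertex -1.18 -4.28 -3.338
vertex -0.422 -4.342 -3.004
vertex -1.094 -4.378 -2.517
endloop
endfacet
facet normal -0.684 -0.729 -0.015
outer loop
vertex -1.18 -4.28 -3.338
vertex -1.094 -4.378 -2.517
vertex -1.656 -3.844 -2.815
endloop
endfacet
facet normal -0.811 -0.249 -0.530
outer loop
vertex -1.18 -4.28 -3.338
vertex -1.656 -3.844 -2.815
vertex -1.331 -3.476 -3.485
endloop
endfacet
facet normal -0.233 -0.217 -0.948
outer loop
vertex -1.18 -4.28 -3.338
vertex -1.331 -3.476 -3.485
vertex -0.568 -3.784 -3.602
endloop
endfacet
facet normal 0.250 -0.677 -0.693
outer loop
vertex -1.18 -4.28 -3.338
vertex -0.568 -3.784 -3.602
vertex -0.422 -4.342 -3.004
endloop
endfacet
facet normal 0.368 -0.814 0.448
outer loop
vertex -1.094 -4.378 -2.517
vertex -0.422 -4.342 -3.004
vertex -0.429 -3.944 -2.275
endloop
endfacet
facet normal -0.691 -0.387 0.611
outer loop
vertex -1.656 -3.844 -2.815
vertex -1.094 -4.378 -2.517
vertex -1.192 -3.636 -2.158
endloop
endfacet
facet normal -0.895 0.388 -0.221
outer loop
vertex -1.331 -3.476 -3.485
vertex -1.656 -3.844 -2.815
vertex -1.338 -3.078 -2.756
endloop
endfacet
facet normal 0.040 0.439 -0.897
outer loop
vertex -0.568 -3.784 -3.602
vertex -1.331 -3.476 -3.485
vertex -0.666 -3.042 -3.243
endloop
endfacet
facet normal 0.821 -0.304 -0.484
outer loop
vertex -0.422 -4.342 -3.004
vertex -0.568 -3.784 -3.602
vertex -0.104 -3.576 -2.945
endloop
endfacet

endsolid


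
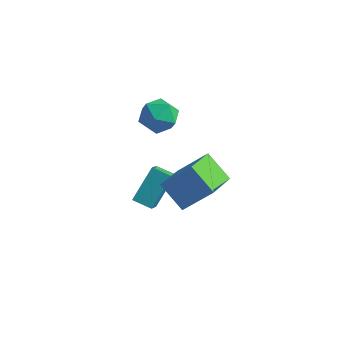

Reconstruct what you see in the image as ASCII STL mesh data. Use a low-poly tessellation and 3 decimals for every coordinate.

solid 
facet normal -0.959 -0.097 0.266
outer loop
vertex -0.855 0.817 -0.892
vertex -1.19 1.776 -1.75
vertex -1.109 -0.534 -2.304
endloop
endfacet
facet normal 0.253 -0.721 0.645
outer loop
vertex -0.15 -0.436 -2.57
vertex -0.855 0.817 -0.892
vertex -1.109 -0.534 -2.304
endloop
endfacet
facet normal -0.959 -0.097 0.266
outer loop
vertex -1.109 -0.534 -2.304
vertex -1.19 1.776 -1.75
vertex -1.444 0.426 -3.162
endloop
endfacet
facet normal -0.129 -0.685 -0.717
outer loop
vertex -1.444 0.426 -3.162
vertex -0.15 -0.436 -2.57
vertex -1.109 -0.534 -2.304
endloop
endfacet
facet normal 0.129 0.686 0.716
outer loop
vertex -0.855 0.817 -0.892
vertex -0.231 1.874 -2.016
vertex -1.19 1.776 -1.75
endloop
endfacet
facet normal 0.252 -0.722 0.645
outer loop
vertex 0.104 0.914 -1.158
vertex -0.855 0.817 -0.892
vertex -0.15 -0.436 -2.57
endloop
endfacet
facet normal 0.129 0.686 0.716
outer loop
vertex 0.104 0.914 -1.158
vertex -0.231 1.874 -2.016
vertex -0.855 0.817 -0.892
endloop
endfacet
facet normal -0.253 0.722 -0.645
outer loop
vertex -1.19 1.776 -1.75
vertex -0.231 1.874 -2.016
vertex -1.444 0.426 -3.162
endloop
endfacet
facet normal -0.129 -0.686 -0.716
outer loop
vertex -0.485 0.523 -3.428
vertex -0.15 -0.436 -2.57
vertex -1.444 0.426 -3.162
endloop
endfacet
facet normal -0.252 0.721 -0.645
outer loop
vertex -1.444 0.426 -3.162
vertex -0.231 1.874 -2.016
vertex -0.485 0.523 -3.428
endloop
endfacet
facet normal 0.959 0.097 -0.266
outer loop
vertex -0.485 0.523 -3.428
vertex 0.104 0.914 -1.158
vertex -0.15 -0.436 -2.57
endloop
endfacet
facet normal 0.959 0.097 -0.266
outer loop
vertex -0.231 1.874 -2.016
vertex 0.104 0.914 -1.158
vertex -0.485 0.523 -3.428
endloop
endfacet
facet normal -0.631 -0.346 -0.694
outer loop
vertex 3.094 -3.307 1.512
vertex 1.873 -3.067 2.503
vertex 2.871 -1.446 0.787
endloop
endfacet
facet normal 0.767 -0.151 -0.623
outer loop
vertex 4.027 -0.813 2.057
vertex 3.094 -3.307 1.512
vertex 2.871 -1.446 0.787
endloop
endfacet
facet normal -0.632 -0.346 -0.694
outer loop
vertex 2.871 -1.446 0.787
vertex 1.873 -3.067 2.503
vertex 1.651 -1.206 1.778
endloop
endfacet
facet normal -0.111 0.926 -0.361
outer loop
vertex 1.651 -1.206 1.778
vertex 4.027 -0.813 2.057
vertex 2.871 -1.446 0.787
endloop
endfacet
facet normal 0.111 -0.926 0.361
outer loop
vertex 3.094 -3.307 1.512
vertex 3.029 -2.434 3.773
vertex 1.873 -3.067 2.503
endloop
endfacet
facet normal 0.768 -0.151 -0.623
outer loop
vertex 4.249 -2.674 2.782
vertex 3.094 -3.307 1.512
vertex 4.027 -0.813 2.057
endloop
endfacet
facet normal 0.111 -0.926 0.361
outer loop
vertex 4.249 -2.674 2.782
vertex 3.029 -2.434 3.773
vertex 3.094 -3.307 1.512
endloop
endfacet
facet normal -0.767 0.151 0.623
outer loop
vertex 1.873 -3.067 2.503
vertex 3.029 -2.434 3.773
vertex 1.651 -1.206 1.778
endloop
endfacet
facet normal -0.111 0.926 -0.361
outer loop
vertex 2.806 -0.573 3.048
vertex 4.027 -0.813 2.057
vertex 1.651 -1.206 1.778
endloop
endfacet
facet normal -0.768 0.151 0.623
outer loop
vertex 1.651 -1.206 1.778
vertex 3.029 -2.434 3.773
vertex 2.806 -0.573 3.048
endloop
endfacet
facet normal 0.631 0.346 0.694
outer loop
vertex 2.806 -0.573 3.048
vertex 4.249 -2.674 2.782
vertex 4.027 -0.813 2.057
endloop
endfacet
facet normal 0.632 0.346 0.694
outer loop
vertex 3.029 -2.434 3.773
vertex 4.249 -2.674 2.782
vertex 2.806 -0.573 3.048
endloop
endfacet
facet normal -0.779 0.317 0.541
outer loop
vertex -3.011 3.578 0.287
vertex -2.559 3.176 1.173
vertex -2.354 4.186 0.877
endloop
endfacet
facet normal -0.669 0.743 -0.021
outer loop
vertex -3.011 3.578 0.287
vertex -2.354 4.186 0.877
vertex -2.292 4.212 -0.194
endloop
endfacet
facet normal -0.713 0.345 -0.611
outer loop
vertex -3.011 3.578 0.287
vertex -2.292 4.212 -0.194
vertex -2.46 3.218 -0.559
endloop
endfacet
facet normal -0.849 -0.328 -0.414
outer loop
vertex -3.011 3.578 0.287
vertex -2.46 3.218 -0.559
vertex -2.624 2.577 0.285
endloop
endfacet
facet normal -0.890 -0.345 0.298
outer loop
vertex -3.011 3.578 0.287
vertex -2.624 2.577 0.285
vertex -2.559 3.176 1.173
endloop
endfacet
facet normal -0.006 1.000 0.024
outer loop
vertex -2.292 4.212 -0.194
vertex -2.354 4.186 0.877
vertex -1.396 4.203 0.395
endloop
endfacet
facet normal -0.182 0.310 0.933
outer loop
vertex -2.354 4.186 0.877
vertex -2.559 3.176 1.173
vertex -1.56 3.562 1.239
endloop
endfacet
facet normal -0.362 -0.760 0.539
outer loop
vertex -2.559 3.176 1.173
vertex -2.624 2.577 0.285
vertex -1.728 2.568 0.874
endloop
endfacet
facet normal -0.296 -0.732 -0.614
outer loop
vertex -2.624 2.577 0.285
vertex -2.46 3.218 -0.559
vertex -1.666 2.594 -0.197
endloop
endfacet
facet normal -0.076 0.355 -0.932
outer loop
vertex -2.46 3.218 -0.559
vertex -2.292 4.212 -0.194
vertex -1.461 3.604 -0.493
endloop
endfacet
facet normal 0.849 0.328 0.414
outer loop
vertex -1.009 3.202 0.393
vertex -1.396 4.203 0.395
vertex -1.56 3.562 1.239
endloop
endfacet
facet normal 0.713 -0.345 0.611
outer loop
vertex -1.009 3.202 0.393
vertex -1.56 3.562 1.239
vertex -1.728 2.568 0.874
endloop
endfacet
facet normal 0.669 -0.743 0.021
outer loop
vertex -1.009 3.202 0.393
vertex -1.728 2.568 0.874
vertex -1.666 2.594 -0.197
endloop
endfacet
facet normal 0.779 -0.317 -0.541
outer loop
vertex -1.009 3.202 0.393
vertex -1.666 2.594 -0.197
vertex -1.461 3.604 -0.493
endloop
endfacet
facet normal 0.890 0.345 -0.298
outer loop
vertex -1.009 3.202 0.393
vertex -1.461 3.604 -0.493
vertex -1.396 4.203 0.395
endloop
endfacet
facet normal 0.296 0.732 0.614
outer loop
vertex -1.56 3.562 1.239
vertex -1.396 4.203 0.395
vertex -2.354 4.186 0.877
endloop
endfacet
facet normal 0.076 -0.355 0.932
outer loop
vertex -1.728 2.568 0.874
vertex -1.56 3.562 1.239
vertex -2.559 3.176 1.173
endloop
endfacet
facet normal 0.006 -1.000 -0.024
outer loop
vertex -1.666 2.594 -0.197
vertex -1.728 2.568 0.874
vertex -2.624 2.577 0.285
endloop
endfacet
facet normal 0.182 -0.310 -0.933
outer loop
vertex -1.461 3.604 -0.493
vertex -1.666 2.594 -0.197
vertex -2.46 3.218 -0.559
endloop
endfacet
facet normal 0.362 0.760 -0.539
outer loop
vertex -1.396 4.203 0.395
vertex -1.461 3.604 -0.493
vertex -2.292 4.212 -0.194
endloop
endfacet

endsolid


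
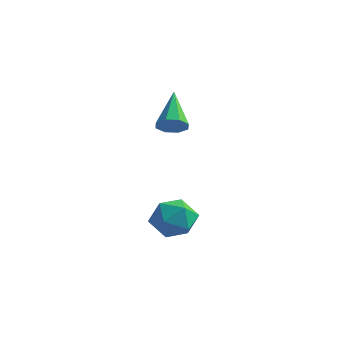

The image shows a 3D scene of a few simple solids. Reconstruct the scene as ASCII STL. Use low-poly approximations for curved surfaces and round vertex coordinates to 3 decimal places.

solid 
facet normal 0.057 0.050 0.997
outer loop
vertex -1.309 0.003 -1.937
vertex -1.599 -0.995 -1.87
vertex -0.589 -0.75 -1.94
endloop
endfacet
facet normal 0.522 0.497 0.693
outer loop
vertex -1.309 0.003 -1.937
vertex -0.589 -0.75 -1.94
vertex -0.499 0.06 -2.588
endloop
endfacet
facet normal 0.157 0.948 0.278
outer loop
vertex -1.309 0.003 -1.937
vertex -0.499 0.06 -2.588
vertex -1.452 0.315 -2.92
endloop
endfacet
facet normal -0.535 0.780 0.325
outer loop
vertex -1.309 0.003 -1.937
vertex -1.452 0.315 -2.92
vertex -2.132 -0.337 -2.476
endloop
endfacet
facet normal -0.597 0.225 0.770
outer loop
vertex -1.309 0.003 -1.937
vertex -2.132 -0.337 -2.476
vertex -1.599 -0.995 -1.87
endloop
endfacet
facet normal 0.955 0.113 0.274
outer loop
vertex -0.499 0.06 -2.588
vertex -0.589 -0.75 -1.94
vertex -0.288 -0.903 -2.924
endloop
endfacet
facet normal 0.201 -0.609 0.767
outer loop
vertex -0.589 -0.75 -1.94
vertex -1.599 -0.995 -1.87
vertex -0.968 -1.555 -2.48
endloop
endfacet
facet normal -0.857 -0.327 0.399
outer loop
vertex -1.599 -0.995 -1.87
vertex -2.132 -0.337 -2.476
vertex -1.921 -1.3 -2.812
endloop
endfacet
facet normal -0.756 0.571 -0.320
outer loop
vertex -2.132 -0.337 -2.476
vertex -1.452 0.315 -2.92
vertex -1.831 -0.49 -3.46
endloop
endfacet
facet normal 0.364 0.843 -0.397
outer loop
vertex -1.452 0.315 -2.92
vertex -0.499 0.06 -2.588
vertex -0.821 -0.245 -3.53
endloop
endfacet
facet normal 0.535 -0.780 -0.325
outer loop
vertex -1.111 -1.243 -3.463
vertex -0.288 -0.903 -2.924
vertex -0.968 -1.555 -2.48
endloop
endfacet
facet normal -0.157 -0.948 -0.278
outer loop
vertex -1.111 -1.243 -3.463
vertex -0.968 -1.555 -2.48
vertex -1.921 -1.3 -2.812
endloop
endfacet
facet normal -0.522 -0.497 -0.693
outer loop
vertex -1.111 -1.243 -3.463
vertex -1.921 -1.3 -2.812
vertex -1.831 -0.49 -3.46
endloop
endfacet
facet normal -0.057 -0.050 -0.997
outer loop
vertex -1.111 -1.243 -3.463
vertex -1.831 -0.49 -3.46
vertex -0.821 -0.245 -3.53
endloop
endfacet
facet normal 0.597 -0.225 -0.770
outer loop
vertex -1.111 -1.243 -3.463
vertex -0.821 -0.245 -3.53
vertex -0.288 -0.903 -2.924
endloop
endfacet
facet normal 0.756 -0.571 0.320
outer loop
vertex -0.968 -1.555 -2.48
vertex -0.288 -0.903 -2.924
vertex -0.589 -0.75 -1.94
endloop
endfacet
facet normal -0.364 -0.843 0.397
outer loop
vertex -1.921 -1.3 -2.812
vertex -0.968 -1.555 -2.48
vertex -1.599 -0.995 -1.87
endloop
endfacet
facet normal -0.955 -0.113 -0.274
outer loop
vertex -1.831 -0.49 -3.46
vertex -1.921 -1.3 -2.812
vertex -2.132 -0.337 -2.476
endloop
endfacet
facet normal -0.201 0.609 -0.767
outer loop
vertex -0.821 -0.245 -3.53
vertex -1.831 -0.49 -3.46
vertex -1.452 0.315 -2.92
endloop
endfacet
facet normal 0.857 0.327 -0.399
outer loop
vertex -0.288 -0.903 -2.924
vertex -0.821 -0.245 -3.53
vertex -0.499 0.06 -2.588
endloop
endfacet
facet normal 0.434 -0.634 -0.639
outer loop
vertex -1.525 0.751 1.792
vertex -2.136 0.506 1.62
vertex -1.737 1.008 1.393
endloop
endfacet
facet normal 0.636 0.757 0.150
outer loop
vertex -1.525 0.751 1.792
vertex -1.737 1.008 1.393
vertex -3.004 1.774 2.9
endloop
endfacet
facet normal 0.433 -0.634 -0.641
outer loop
vertex -1.737 1.008 1.393
vertex -2.136 0.506 1.62
vertex -2.183 0.972 1.127
endloop
endfacet
facet normal 0.137 0.925 -0.355
outer loop
vertex -1.737 1.008 1.393
vertex -2.183 0.972 1.127
vertex -3.004 1.774 2.9
endloop
endfacet
facet normal 0.436 -0.633 -0.640
outer loop
vertex -2.183 0.972 1.127
vertex -2.136 0.506 1.62
vertex -2.601 0.662 1.149
endloop
endfacet
facet normal -0.519 0.662 -0.540
outer loop
vertex -2.183 0.972 1.127
vertex -2.601 0.662 1.149
vertex -3.004 1.774 2.9
endloop
endfacet
facet normal 0.435 -0.634 -0.639
outer loop
vertex -2.601 0.662 1.149
vertex -2.136 0.506 1.62
vertex -2.746 0.261 1.448
endloop
endfacet
facet normal -0.947 0.122 -0.296
outer loop
vertex -2.601 0.662 1.149
vertex -2.746 0.261 1.448
vertex -3.004 1.774 2.9
endloop
endfacet
facet normal 0.435 -0.634 -0.639
outer loop
vertex -2.746 0.261 1.448
vertex -2.136 0.506 1.62
vertex -2.534 0.004 1.847
endloop
endfacet
facet normal -0.896 -0.377 0.233
outer loop
vertex -2.746 0.261 1.448
vertex -2.534 0.004 1.847
vertex -3.004 1.774 2.9
endloop
endfacet
facet normal 0.434 -0.634 -0.640
outer loop
vertex -2.534 0.004 1.847
vertex -2.136 0.506 1.62
vertex -2.088 0.041 2.113
endloop
endfacet
facet normal -0.396 -0.545 0.739
outer loop
vertex -2.534 0.004 1.847
vertex -2.088 0.041 2.113
vertex -3.004 1.774 2.9
endloop
endfacet
facet normal 0.435 -0.634 -0.640
outer loop
vertex -2.088 0.041 2.113
vertex -2.136 0.506 1.62
vertex -1.67 0.35 2.091
endloop
endfacet
facet normal 0.258 -0.283 0.924
outer loop
vertex -2.088 0.041 2.113
vertex -1.67 0.35 2.091
vertex -3.004 1.774 2.9
endloop
endfacet
facet normal 0.434 -0.634 -0.640
outer loop
vertex -1.67 0.35 2.091
vertex -2.136 0.506 1.62
vertex -1.525 0.751 1.792
endloop
endfacet
facet normal 0.687 0.258 0.679
outer loop
vertex -1.67 0.35 2.091
vertex -1.525 0.751 1.792
vertex -3.004 1.774 2.9
endloop
endfacet

endsolid


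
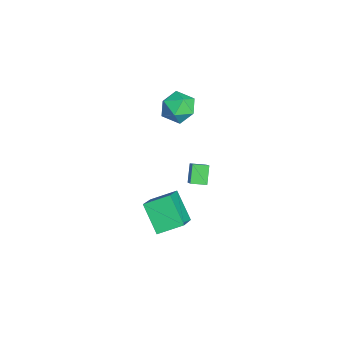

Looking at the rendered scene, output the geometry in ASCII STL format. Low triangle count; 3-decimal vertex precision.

solid 
facet normal -0.548 0.802 -0.239
outer loop
vertex -0.541 2.355 3.077
vertex -1.394 1.893 3.483
vertex -0.781 2.493 4.091
endloop
endfacet
facet normal 0.128 0.986 -0.104
outer loop
vertex -0.541 2.355 3.077
vertex -0.781 2.493 4.091
vertex 0.218 2.333 3.804
endloop
endfacet
facet normal 0.549 0.626 -0.554
outer loop
vertex -0.541 2.355 3.077
vertex 0.218 2.333 3.804
vertex 0.222 1.635 3.019
endloop
endfacet
facet normal 0.133 0.219 -0.967
outer loop
vertex -0.541 2.355 3.077
vertex 0.222 1.635 3.019
vertex -0.774 1.363 2.82
endloop
endfacet
facet normal -0.545 0.328 -0.772
outer loop
vertex -0.541 2.355 3.077
vertex -0.774 1.363 2.82
vertex -1.394 1.893 3.483
endloop
endfacet
facet normal 0.286 0.777 0.560
outer loop
vertex 0.218 2.333 3.804
vertex -0.781 2.493 4.091
vertex -0.166 1.857 4.66
endloop
endfacet
facet normal -0.808 0.479 0.343
outer loop
vertex -0.781 2.493 4.091
vertex -1.394 1.893 3.483
vertex -1.162 1.585 4.461
endloop
endfacet
facet normal -0.803 -0.288 -0.521
outer loop
vertex -1.394 1.893 3.483
vertex -0.774 1.363 2.82
vertex -1.158 0.887 3.676
endloop
endfacet
facet normal 0.294 -0.464 -0.836
outer loop
vertex -0.774 1.363 2.82
vertex 0.222 1.635 3.019
vertex -0.159 0.727 3.389
endloop
endfacet
facet normal 0.966 0.194 -0.168
outer loop
vertex 0.222 1.635 3.019
vertex 0.218 2.333 3.804
vertex 0.454 1.327 3.997
endloop
endfacet
facet normal -0.133 -0.219 0.967
outer loop
vertex -0.399 0.865 4.403
vertex -0.166 1.857 4.66
vertex -1.162 1.585 4.461
endloop
endfacet
facet normal -0.549 -0.626 0.554
outer loop
vertex -0.399 0.865 4.403
vertex -1.162 1.585 4.461
vertex -1.158 0.887 3.676
endloop
endfacet
facet normal -0.128 -0.986 0.104
outer loop
vertex -0.399 0.865 4.403
vertex -1.158 0.887 3.676
vertex -0.159 0.727 3.389
endloop
endfacet
facet normal 0.548 -0.802 0.239
outer loop
vertex -0.399 0.865 4.403
vertex -0.159 0.727 3.389
vertex 0.454 1.327 3.997
endloop
endfacet
facet normal 0.545 -0.328 0.772
outer loop
vertex -0.399 0.865 4.403
vertex 0.454 1.327 3.997
vertex -0.166 1.857 4.66
endloop
endfacet
facet normal -0.294 0.464 0.836
outer loop
vertex -1.162 1.585 4.461
vertex -0.166 1.857 4.66
vertex -0.781 2.493 4.091
endloop
endfacet
facet normal -0.966 -0.194 0.168
outer loop
vertex -1.158 0.887 3.676
vertex -1.162 1.585 4.461
vertex -1.394 1.893 3.483
endloop
endfacet
facet normal -0.286 -0.777 -0.560
outer loop
vertex -0.159 0.727 3.389
vertex -1.158 0.887 3.676
vertex -0.774 1.363 2.82
endloop
endfacet
facet normal 0.808 -0.479 -0.343
outer loop
vertex 0.454 1.327 3.997
vertex -0.159 0.727 3.389
vertex 0.222 1.635 3.019
endloop
endfacet
facet normal 0.803 0.288 0.521
outer loop
vertex -0.166 1.857 4.66
vertex 0.454 1.327 3.997
vertex 0.218 2.333 3.804
endloop
endfacet
facet normal -0.715 -0.004 -0.699
outer loop
vertex -1.056 2.304 -1.818
vertex -0.954 3.172 -1.927
vertex -0.236 2.102 -2.656
endloop
endfacet
facet normal -0.116 -0.985 0.124
outer loop
vertex 0.994 2.108 -1.453
vertex -1.056 2.304 -1.818
vertex -0.236 2.102 -2.656
endloop
endfacet
facet normal -0.715 -0.004 -0.699
outer loop
vertex -0.236 2.102 -2.656
vertex -0.954 3.172 -1.927
vertex -0.134 2.97 -2.765
endloop
endfacet
facet normal 0.690 -0.169 -0.704
outer loop
vertex -0.134 2.97 -2.765
vertex 0.994 2.108 -1.453
vertex -0.236 2.102 -2.656
endloop
endfacet
facet normal -0.690 0.169 0.704
outer loop
vertex -1.056 2.304 -1.818
vertex 0.276 3.178 -0.724
vertex -0.954 3.172 -1.927
endloop
endfacet
facet normal -0.116 -0.985 0.124
outer loop
vertex 0.174 2.31 -0.615
vertex -1.056 2.304 -1.818
vertex 0.994 2.108 -1.453
endloop
endfacet
facet normal -0.690 0.169 0.704
outer loop
vertex 0.174 2.31 -0.615
vertex 0.276 3.178 -0.724
vertex -1.056 2.304 -1.818
endloop
endfacet
facet normal 0.116 0.985 -0.124
outer loop
vertex -0.954 3.172 -1.927
vertex 0.276 3.178 -0.724
vertex -0.134 2.97 -2.765
endloop
endfacet
facet normal 0.690 -0.169 -0.704
outer loop
vertex 1.096 2.976 -1.562
vertex 0.994 2.108 -1.453
vertex -0.134 2.97 -2.765
endloop
endfacet
facet normal 0.116 0.985 -0.124
outer loop
vertex -0.134 2.97 -2.765
vertex 0.276 3.178 -0.724
vertex 1.096 2.976 -1.562
endloop
endfacet
facet normal 0.715 0.004 0.699
outer loop
vertex 1.096 2.976 -1.562
vertex 0.174 2.31 -0.615
vertex 0.994 2.108 -1.453
endloop
endfacet
facet normal 0.715 0.004 0.699
outer loop
vertex 0.276 3.178 -0.724
vertex 0.174 2.31 -0.615
vertex 1.096 2.976 -1.562
endloop
endfacet
facet normal -0.672 -0.303 0.676
outer loop
vertex 2.545 -0.518 -1.34
vertex 2.504 0.892 -0.748
vertex 0.946 0.005 -2.695
endloop
endfacet
facet normal 0.027 -0.922 -0.387
outer loop
vertex 2.236 0.588 -3.992
vertex 2.545 -0.518 -1.34
vertex 0.946 0.005 -2.695
endloop
endfacet
facet normal -0.672 -0.303 0.676
outer loop
vertex 0.946 0.005 -2.695
vertex 2.504 0.892 -0.748
vertex 0.905 1.415 -2.103
endloop
endfacet
facet normal -0.740 0.242 -0.627
outer loop
vertex 0.905 1.415 -2.103
vertex 2.236 0.588 -3.992
vertex 0.946 0.005 -2.695
endloop
endfacet
facet normal 0.740 -0.242 0.627
outer loop
vertex 2.545 -0.518 -1.34
vertex 3.794 1.475 -2.045
vertex 2.504 0.892 -0.748
endloop
endfacet
facet normal 0.027 -0.922 -0.387
outer loop
vertex 3.835 0.065 -2.637
vertex 2.545 -0.518 -1.34
vertex 2.236 0.588 -3.992
endloop
endfacet
facet normal 0.740 -0.242 0.627
outer loop
vertex 3.835 0.065 -2.637
vertex 3.794 1.475 -2.045
vertex 2.545 -0.518 -1.34
endloop
endfacet
facet normal -0.027 0.922 0.387
outer loop
vertex 2.504 0.892 -0.748
vertex 3.794 1.475 -2.045
vertex 0.905 1.415 -2.103
endloop
endfacet
facet normal -0.740 0.242 -0.627
outer loop
vertex 2.195 1.998 -3.4
vertex 2.236 0.588 -3.992
vertex 0.905 1.415 -2.103
endloop
endfacet
facet normal -0.027 0.922 0.387
outer loop
vertex 0.905 1.415 -2.103
vertex 3.794 1.475 -2.045
vertex 2.195 1.998 -3.4
endloop
endfacet
facet normal 0.672 0.303 -0.676
outer loop
vertex 2.195 1.998 -3.4
vertex 3.835 0.065 -2.637
vertex 2.236 0.588 -3.992
endloop
endfacet
facet normal 0.672 0.303 -0.676
outer loop
vertex 3.794 1.475 -2.045
vertex 3.835 0.065 -2.637
vertex 2.195 1.998 -3.4
endloop
endfacet

endsolid


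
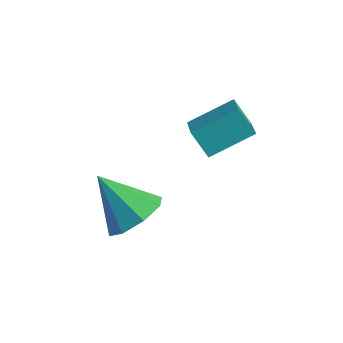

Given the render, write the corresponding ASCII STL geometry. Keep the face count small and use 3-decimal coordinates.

solid 
facet normal -0.490 -0.770 -0.409
outer loop
vertex -2.003 -0.703 -1.981
vertex -2.636 -0.711 -1.207
vertex -2.71 0.05 -2.551
endloop
endfacet
facet normal 0.633 0.008 -0.774
outer loop
vertex -1.944 1.251 -1.913
vertex -2.003 -0.703 -1.981
vertex -2.71 0.05 -2.551
endloop
endfacet
facet normal -0.491 -0.769 -0.409
outer loop
vertex -2.71 0.05 -2.551
vertex -2.636 -0.711 -1.207
vertex -3.343 0.043 -1.777
endloop
endfacet
facet normal -0.598 0.639 -0.484
outer loop
vertex -3.343 0.043 -1.777
vertex -1.944 1.251 -1.913
vertex -2.71 0.05 -2.551
endloop
endfacet
facet normal 0.599 -0.639 0.483
outer loop
vertex -2.003 -0.703 -1.981
vertex -1.87 0.49 -0.569
vertex -2.636 -0.711 -1.207
endloop
endfacet
facet normal 0.633 0.008 -0.774
outer loop
vertex -1.237 0.497 -1.343
vertex -2.003 -0.703 -1.981
vertex -1.944 1.251 -1.913
endloop
endfacet
facet normal 0.598 -0.639 0.484
outer loop
vertex -1.237 0.497 -1.343
vertex -1.87 0.49 -0.569
vertex -2.003 -0.703 -1.981
endloop
endfacet
facet normal -0.633 -0.008 0.774
outer loop
vertex -2.636 -0.711 -1.207
vertex -1.87 0.49 -0.569
vertex -3.343 0.043 -1.777
endloop
endfacet
facet normal -0.599 0.639 -0.483
outer loop
vertex -2.577 1.243 -1.139
vertex -1.944 1.251 -1.913
vertex -3.343 0.043 -1.777
endloop
endfacet
facet normal -0.633 -0.008 0.774
outer loop
vertex -3.343 0.043 -1.777
vertex -1.87 0.49 -0.569
vertex -2.577 1.243 -1.139
endloop
endfacet
facet normal 0.491 0.769 0.409
outer loop
vertex -2.577 1.243 -1.139
vertex -1.237 0.497 -1.343
vertex -1.944 1.251 -1.913
endloop
endfacet
facet normal 0.491 0.770 0.408
outer loop
vertex -1.87 0.49 -0.569
vertex -1.237 0.497 -1.343
vertex -2.577 1.243 -1.139
endloop
endfacet
facet normal 0.716 0.069 -0.694
outer loop
vertex -2.501 -3.023 -3.384
vertex -3.139 -2.608 -4.001
vertex -2.514 -2.275 -3.323
endloop
endfacet
facet normal 0.299 -0.072 0.952
outer loop
vertex -2.501 -3.023 -3.384
vertex -2.514 -2.275 -3.323
vertex -4.421 -2.732 -2.759
endloop
endfacet
facet normal 0.716 0.069 -0.694
outer loop
vertex -2.514 -2.275 -3.323
vertex -3.139 -2.608 -4.001
vertex -2.893 -1.723 -3.659
endloop
endfacet
facet normal 0.105 0.569 0.816
outer loop
vertex -2.514 -2.275 -3.323
vertex -2.893 -1.723 -3.659
vertex -4.421 -2.732 -2.759
endloop
endfacet
facet normal 0.716 0.069 -0.694
outer loop
vertex -2.893 -1.723 -3.659
vertex -3.139 -2.608 -4.001
vertex -3.417 -1.688 -4.196
endloop
endfacet
facet normal -0.339 0.858 0.387
outer loop
vertex -2.893 -1.723 -3.659
vertex -3.417 -1.688 -4.196
vertex -4.421 -2.732 -2.759
endloop
endfacet
facet normal 0.717 0.069 -0.694
outer loop
vertex -3.417 -1.688 -4.196
vertex -3.139 -2.608 -4.001
vertex -3.777 -2.192 -4.618
endloop
endfacet
facet normal -0.775 0.626 -0.087
outer loop
vertex -3.417 -1.688 -4.196
vertex -3.777 -2.192 -4.618
vertex -4.421 -2.732 -2.759
endloop
endfacet
facet normal 0.717 0.070 -0.694
outer loop
vertex -3.777 -2.192 -4.618
vertex -3.139 -2.608 -4.001
vertex -3.763 -2.94 -4.679
endloop
endfacet
facet normal -0.946 0.009 -0.325
outer loop
vertex -3.777 -2.192 -4.618
vertex -3.763 -2.94 -4.679
vertex -4.421 -2.732 -2.759
endloop
endfacet
facet normal 0.717 0.070 -0.694
outer loop
vertex -3.763 -2.94 -4.679
vertex -3.139 -2.608 -4.001
vertex -3.384 -3.493 -4.343
endloop
endfacet
facet normal -0.752 -0.631 -0.190
outer loop
vertex -3.763 -2.94 -4.679
vertex -3.384 -3.493 -4.343
vertex -4.421 -2.732 -2.759
endloop
endfacet
facet normal 0.716 0.070 -0.694
outer loop
vertex -3.384 -3.493 -4.343
vertex -3.139 -2.608 -4.001
vertex -2.861 -3.527 -3.807
endloop
endfacet
facet normal -0.307 -0.921 0.241
outer loop
vertex -3.384 -3.493 -4.343
vertex -2.861 -3.527 -3.807
vertex -4.421 -2.732 -2.759
endloop
endfacet
facet normal 0.717 0.070 -0.694
outer loop
vertex -2.861 -3.527 -3.807
vertex -3.139 -2.608 -4.001
vertex -2.501 -3.023 -3.384
endloop
endfacet
facet normal 0.128 -0.690 0.713
outer loop
vertex -2.861 -3.527 -3.807
vertex -2.501 -3.023 -3.384
vertex -4.421 -2.732 -2.759
endloop
endfacet

endsolid


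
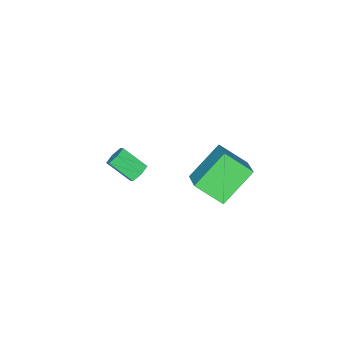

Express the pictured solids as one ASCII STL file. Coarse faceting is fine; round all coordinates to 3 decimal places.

solid 
facet normal -0.153 0.799 -0.581
outer loop
vertex 0.725 -1.492 -3.71
vertex 0.48 -1.831 -4.112
vertex 0.153 -1.591 -3.696
endloop
endfacet
facet normal -0.080 0.577 0.813
outer loop
vertex 0.725 -1.492 -3.71
vertex 0.153 -1.591 -3.696
vertex 0.946 -2.65 -2.867
endloop
endfacet
facet normal -0.080 0.577 0.813
outer loop
vertex 0.946 -2.65 -2.867
vertex 0.153 -1.591 -3.696
vertex 0.374 -2.749 -2.853
endloop
endfacet
facet normal 0.153 -0.799 0.582
outer loop
vertex 0.946 -2.65 -2.867
vertex 0.374 -2.749 -2.853
vertex 0.7 -2.989 -3.268
endloop
endfacet
facet normal -0.153 0.799 -0.581
outer loop
vertex 0.153 -1.591 -3.696
vertex 0.48 -1.831 -4.112
vertex -0.092 -1.93 -4.098
endloop
endfacet
facet normal -0.894 0.140 0.427
outer loop
vertex 0.153 -1.591 -3.696
vertex -0.092 -1.93 -4.098
vertex 0.374 -2.749 -2.853
endloop
endfacet
facet normal -0.894 0.140 0.427
outer loop
vertex 0.374 -2.749 -2.853
vertex -0.092 -1.93 -4.098
vertex 0.129 -3.088 -3.255
endloop
endfacet
facet normal 0.152 -0.799 0.581
outer loop
vertex 0.374 -2.749 -2.853
vertex 0.129 -3.088 -3.255
vertex 0.7 -2.989 -3.268
endloop
endfacet
facet normal -0.153 0.799 -0.582
outer loop
vertex -0.092 -1.93 -4.098
vertex 0.48 -1.831 -4.112
vertex 0.234 -2.17 -4.513
endloop
endfacet
facet normal -0.813 -0.436 -0.386
outer loop
vertex -0.092 -1.93 -4.098
vertex 0.234 -2.17 -4.513
vertex 0.129 -3.088 -3.255
endloop
endfacet
facet normal -0.813 -0.436 -0.386
outer loop
vertex 0.129 -3.088 -3.255
vertex 0.234 -2.17 -4.513
vertex 0.455 -3.328 -3.67
endloop
endfacet
facet normal 0.152 -0.799 0.581
outer loop
vertex 0.129 -3.088 -3.255
vertex 0.455 -3.328 -3.67
vertex 0.7 -2.989 -3.268
endloop
endfacet
facet normal -0.153 0.799 -0.582
outer loop
vertex 0.234 -2.17 -4.513
vertex 0.48 -1.831 -4.112
vertex 0.806 -2.071 -4.527
endloop
endfacet
facet normal 0.080 -0.577 -0.813
outer loop
vertex 0.234 -2.17 -4.513
vertex 0.806 -2.071 -4.527
vertex 0.455 -3.328 -3.67
endloop
endfacet
facet normal 0.080 -0.577 -0.813
outer loop
vertex 0.455 -3.328 -3.67
vertex 0.806 -2.071 -4.527
vertex 1.027 -3.229 -3.684
endloop
endfacet
facet normal 0.153 -0.799 0.581
outer loop
vertex 0.455 -3.328 -3.67
vertex 1.027 -3.229 -3.684
vertex 0.7 -2.989 -3.268
endloop
endfacet
facet normal -0.152 0.799 -0.581
outer loop
vertex 0.806 -2.071 -4.527
vertex 0.48 -1.831 -4.112
vertex 1.051 -1.732 -4.125
endloop
endfacet
facet normal 0.894 -0.140 -0.427
outer loop
vertex 0.806 -2.071 -4.527
vertex 1.051 -1.732 -4.125
vertex 1.027 -3.229 -3.684
endloop
endfacet
facet normal 0.894 -0.140 -0.427
outer loop
vertex 1.027 -3.229 -3.684
vertex 1.051 -1.732 -4.125
vertex 1.272 -2.89 -3.282
endloop
endfacet
facet normal 0.153 -0.799 0.581
outer loop
vertex 1.027 -3.229 -3.684
vertex 1.272 -2.89 -3.282
vertex 0.7 -2.989 -3.268
endloop
endfacet
facet normal -0.152 0.799 -0.581
outer loop
vertex 1.051 -1.732 -4.125
vertex 0.48 -1.831 -4.112
vertex 0.725 -1.492 -3.71
endloop
endfacet
facet normal 0.813 0.436 0.386
outer loop
vertex 1.051 -1.732 -4.125
vertex 0.725 -1.492 -3.71
vertex 1.272 -2.89 -3.282
endloop
endfacet
facet normal 0.813 0.436 0.386
outer loop
vertex 1.272 -2.89 -3.282
vertex 0.725 -1.492 -3.71
vertex 0.946 -2.65 -2.867
endloop
endfacet
facet normal 0.153 -0.799 0.582
outer loop
vertex 1.272 -2.89 -3.282
vertex 0.946 -2.65 -2.867
vertex 0.7 -2.989 -3.268
endloop
endfacet
facet normal -0.622 -0.607 -0.495
outer loop
vertex -0.351 1.881 -0.313
vertex -0.776 3.1 -1.274
vertex 1.175 1.382 -1.619
endloop
endfacet
facet normal 0.263 -0.758 0.597
outer loop
vertex 2.096 2.28 -0.886
vertex -0.351 1.881 -0.313
vertex 1.175 1.382 -1.619
endloop
endfacet
facet normal -0.622 -0.607 -0.495
outer loop
vertex 1.175 1.382 -1.619
vertex -0.776 3.1 -1.274
vertex 0.751 2.601 -2.58
endloop
endfacet
facet normal 0.737 -0.241 -0.631
outer loop
vertex 0.751 2.601 -2.58
vertex 2.096 2.28 -0.886
vertex 1.175 1.382 -1.619
endloop
endfacet
facet normal -0.737 0.241 0.631
outer loop
vertex -0.351 1.881 -0.313
vertex 0.145 3.998 -0.541
vertex -0.776 3.1 -1.274
endloop
endfacet
facet normal 0.263 -0.757 0.597
outer loop
vertex 0.569 2.779 0.42
vertex -0.351 1.881 -0.313
vertex 2.096 2.28 -0.886
endloop
endfacet
facet normal -0.738 0.241 0.631
outer loop
vertex 0.569 2.779 0.42
vertex 0.145 3.998 -0.541
vertex -0.351 1.881 -0.313
endloop
endfacet
facet normal -0.263 0.758 -0.597
outer loop
vertex -0.776 3.1 -1.274
vertex 0.145 3.998 -0.541
vertex 0.751 2.601 -2.58
endloop
endfacet
facet normal 0.737 -0.240 -0.631
outer loop
vertex 1.671 3.499 -1.847
vertex 2.096 2.28 -0.886
vertex 0.751 2.601 -2.58
endloop
endfacet
facet normal -0.263 0.757 -0.597
outer loop
vertex 0.751 2.601 -2.58
vertex 0.145 3.998 -0.541
vertex 1.671 3.499 -1.847
endloop
endfacet
facet normal 0.622 0.607 0.495
outer loop
vertex 1.671 3.499 -1.847
vertex 0.569 2.779 0.42
vertex 2.096 2.28 -0.886
endloop
endfacet
facet normal 0.622 0.607 0.495
outer loop
vertex 0.145 3.998 -0.541
vertex 0.569 2.779 0.42
vertex 1.671 3.499 -1.847
endloop
endfacet

endsolid


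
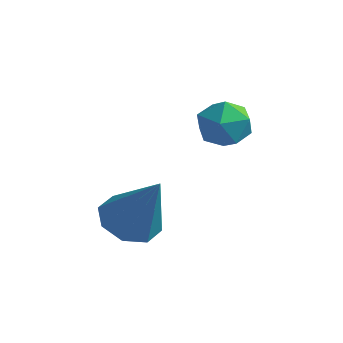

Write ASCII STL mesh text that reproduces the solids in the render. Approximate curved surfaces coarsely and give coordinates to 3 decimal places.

solid 
facet normal -0.228 0.621 0.750
outer loop
vertex -1.759 1.646 2.765
vertex -1.124 1.259 3.278
vertex -0.914 1.967 2.756
endloop
endfacet
facet normal -0.352 0.929 0.119
outer loop
vertex -1.759 1.646 2.765
vertex -0.914 1.967 2.756
vertex -1.376 1.891 1.983
endloop
endfacet
facet normal -0.818 0.524 -0.237
outer loop
vertex -1.759 1.646 2.765
vertex -1.376 1.891 1.983
vertex -1.872 1.136 2.027
endloop
endfacet
facet normal -0.984 -0.035 0.175
outer loop
vertex -1.759 1.646 2.765
vertex -1.872 1.136 2.027
vertex -1.716 0.745 2.827
endloop
endfacet
facet normal -0.619 0.024 0.785
outer loop
vertex -1.759 1.646 2.765
vertex -1.716 0.745 2.827
vertex -1.124 1.259 3.278
endloop
endfacet
facet normal 0.261 0.933 -0.248
outer loop
vertex -1.376 1.891 1.983
vertex -0.914 1.967 2.756
vertex -0.504 1.655 2.013
endloop
endfacet
facet normal 0.461 0.434 0.774
outer loop
vertex -0.914 1.967 2.756
vertex -1.124 1.259 3.278
vertex -0.348 1.264 2.813
endloop
endfacet
facet normal -0.172 -0.530 0.830
outer loop
vertex -1.124 1.259 3.278
vertex -1.716 0.745 2.827
vertex -0.844 0.509 2.857
endloop
endfacet
facet normal -0.763 -0.627 -0.158
outer loop
vertex -1.716 0.745 2.827
vertex -1.872 1.136 2.027
vertex -1.306 0.433 2.084
endloop
endfacet
facet normal -0.495 0.277 -0.823
outer loop
vertex -1.872 1.136 2.027
vertex -1.376 1.891 1.983
vertex -1.096 1.141 1.562
endloop
endfacet
facet normal 0.984 0.035 -0.175
outer loop
vertex -0.461 0.754 2.075
vertex -0.504 1.655 2.013
vertex -0.348 1.264 2.813
endloop
endfacet
facet normal 0.818 -0.524 0.237
outer loop
vertex -0.461 0.754 2.075
vertex -0.348 1.264 2.813
vertex -0.844 0.509 2.857
endloop
endfacet
facet normal 0.352 -0.929 -0.119
outer loop
vertex -0.461 0.754 2.075
vertex -0.844 0.509 2.857
vertex -1.306 0.433 2.084
endloop
endfacet
facet normal 0.228 -0.621 -0.750
outer loop
vertex -0.461 0.754 2.075
vertex -1.306 0.433 2.084
vertex -1.096 1.141 1.562
endloop
endfacet
facet normal 0.619 -0.024 -0.785
outer loop
vertex -0.461 0.754 2.075
vertex -1.096 1.141 1.562
vertex -0.504 1.655 2.013
endloop
endfacet
facet normal 0.763 0.627 0.158
outer loop
vertex -0.348 1.264 2.813
vertex -0.504 1.655 2.013
vertex -0.914 1.967 2.756
endloop
endfacet
facet normal 0.495 -0.277 0.823
outer loop
vertex -0.844 0.509 2.857
vertex -0.348 1.264 2.813
vertex -1.124 1.259 3.278
endloop
endfacet
facet normal -0.261 -0.933 0.248
outer loop
vertex -1.306 0.433 2.084
vertex -0.844 0.509 2.857
vertex -1.716 0.745 2.827
endloop
endfacet
facet normal -0.461 -0.434 -0.774
outer loop
vertex -1.096 1.141 1.562
vertex -1.306 0.433 2.084
vertex -1.872 1.136 2.027
endloop
endfacet
facet normal 0.172 0.530 -0.830
outer loop
vertex -0.504 1.655 2.013
vertex -1.096 1.141 1.562
vertex -1.376 1.891 1.983
endloop
endfacet
facet normal -0.491 0.051 -0.870
outer loop
vertex -1.563 -1.31 -0.663
vertex -2.334 -1.706 -0.251
vertex -2.018 -0.809 -0.377
endloop
endfacet
facet normal 0.754 0.655 0.053
outer loop
vertex -1.563 -1.31 -0.663
vertex -2.018 -0.809 -0.377
vertex -1.286 -1.814 1.611
endloop
endfacet
facet normal -0.490 0.050 -0.871
outer loop
vertex -2.018 -0.809 -0.377
vertex -2.334 -1.706 -0.251
vertex -2.659 -0.834 -0.018
endloop
endfacet
facet normal 0.183 0.903 0.389
outer loop
vertex -2.018 -0.809 -0.377
vertex -2.659 -0.834 -0.018
vertex -1.286 -1.814 1.611
endloop
endfacet
facet normal -0.490 0.050 -0.870
outer loop
vertex -2.659 -0.834 -0.018
vertex -2.334 -1.706 -0.251
vertex -3.109 -1.37 0.205
endloop
endfacet
facet normal -0.385 0.611 0.692
outer loop
vertex -2.659 -0.834 -0.018
vertex -3.109 -1.37 0.205
vertex -1.286 -1.814 1.611
endloop
endfacet
facet normal -0.490 0.051 -0.870
outer loop
vertex -3.109 -1.37 0.205
vertex -2.334 -1.706 -0.251
vertex -3.106 -2.103 0.16
endloop
endfacet
facet normal -0.618 -0.051 0.785
outer loop
vertex -3.109 -1.37 0.205
vertex -3.106 -2.103 0.16
vertex -1.286 -1.814 1.611
endloop
endfacet
facet normal -0.489 0.050 -0.871
outer loop
vertex -3.106 -2.103 0.16
vertex -2.334 -1.706 -0.251
vertex -2.65 -2.604 -0.125
endloop
endfacet
facet normal -0.379 -0.693 0.613
outer loop
vertex -3.106 -2.103 0.16
vertex -2.65 -2.604 -0.125
vertex -1.286 -1.814 1.611
endloop
endfacet
facet normal -0.490 0.050 -0.870
outer loop
vertex -2.65 -2.604 -0.125
vertex -2.334 -1.706 -0.251
vertex -2.01 -2.579 -0.484
endloop
endfacet
facet normal 0.192 -0.941 0.277
outer loop
vertex -2.65 -2.604 -0.125
vertex -2.01 -2.579 -0.484
vertex -1.286 -1.814 1.611
endloop
endfacet
facet normal -0.490 0.050 -0.870
outer loop
vertex -2.01 -2.579 -0.484
vertex -2.334 -1.706 -0.251
vertex -1.559 -2.043 -0.707
endloop
endfacet
facet normal 0.760 -0.650 -0.025
outer loop
vertex -2.01 -2.579 -0.484
vertex -1.559 -2.043 -0.707
vertex -1.286 -1.814 1.611
endloop
endfacet
facet normal -0.490 0.050 -0.870
outer loop
vertex -1.559 -2.043 -0.707
vertex -2.334 -1.706 -0.251
vertex -1.563 -1.31 -0.663
endloop
endfacet
facet normal 0.993 0.013 -0.118
outer loop
vertex -1.559 -2.043 -0.707
vertex -1.563 -1.31 -0.663
vertex -1.286 -1.814 1.611
endloop
endfacet

endsolid


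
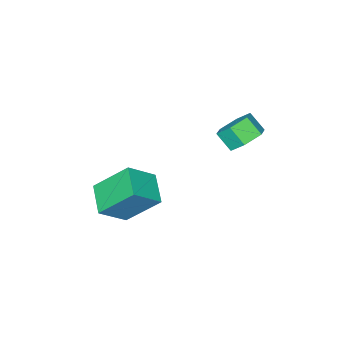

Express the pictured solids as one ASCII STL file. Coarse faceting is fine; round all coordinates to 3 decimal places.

solid 
facet normal -0.406 0.586 0.702
outer loop
vertex 1.998 -0.655 -2.392
vertex 2.824 0.584 -2.949
vertex 0.75 -0.286 -3.422
endloop
endfacet
facet normal -0.520 -0.779 0.350
outer loop
vertex 1.636 -1.564 -4.951
vertex 1.998 -0.655 -2.392
vertex 0.75 -0.286 -3.422
endloop
endfacet
facet normal -0.406 0.586 0.701
outer loop
vertex 0.75 -0.286 -3.422
vertex 2.824 0.584 -2.949
vertex 1.576 0.953 -3.98
endloop
endfacet
facet normal -0.752 0.222 -0.621
outer loop
vertex 1.576 0.953 -3.98
vertex 1.636 -1.564 -4.951
vertex 0.75 -0.286 -3.422
endloop
endfacet
facet normal 0.752 -0.222 0.621
outer loop
vertex 1.998 -0.655 -2.392
vertex 3.71 -0.694 -4.478
vertex 2.824 0.584 -2.949
endloop
endfacet
facet normal -0.520 -0.779 0.350
outer loop
vertex 2.884 -1.933 -3.92
vertex 1.998 -0.655 -2.392
vertex 1.636 -1.564 -4.951
endloop
endfacet
facet normal 0.752 -0.221 0.621
outer loop
vertex 2.884 -1.933 -3.92
vertex 3.71 -0.694 -4.478
vertex 1.998 -0.655 -2.392
endloop
endfacet
facet normal 0.520 0.779 -0.350
outer loop
vertex 2.824 0.584 -2.949
vertex 3.71 -0.694 -4.478
vertex 1.576 0.953 -3.98
endloop
endfacet
facet normal -0.752 0.222 -0.621
outer loop
vertex 2.462 -0.325 -5.508
vertex 1.636 -1.564 -4.951
vertex 1.576 0.953 -3.98
endloop
endfacet
facet normal 0.520 0.779 -0.350
outer loop
vertex 1.576 0.953 -3.98
vertex 3.71 -0.694 -4.478
vertex 2.462 -0.325 -5.508
endloop
endfacet
facet normal 0.406 -0.586 -0.701
outer loop
vertex 2.462 -0.325 -5.508
vertex 2.884 -1.933 -3.92
vertex 1.636 -1.564 -4.951
endloop
endfacet
facet normal 0.406 -0.586 -0.701
outer loop
vertex 3.71 -0.694 -4.478
vertex 2.884 -1.933 -3.92
vertex 2.462 -0.325 -5.508
endloop
endfacet
facet normal -0.106 0.710 -0.696
outer loop
vertex -1.743 1.797 -1.97
vertex -2.627 1.943 -1.686
vertex -1.922 2.429 -1.298
endloop
endfacet
facet normal 0.976 0.208 0.064
outer loop
vertex -1.743 1.797 -1.97
vertex -1.922 2.429 -1.298
vertex -1.629 1.03 -1.218
endloop
endfacet
facet normal 0.976 0.208 0.064
outer loop
vertex -1.629 1.03 -1.218
vertex -1.922 2.429 -1.298
vertex -1.808 1.663 -0.546
endloop
endfacet
facet normal 0.106 -0.710 0.697
outer loop
vertex -1.629 1.03 -1.218
vertex -1.808 1.663 -0.546
vertex -2.513 1.177 -0.934
endloop
endfacet
facet normal -0.106 0.710 -0.697
outer loop
vertex -1.922 2.429 -1.298
vertex -2.627 1.943 -1.686
vertex -2.807 2.576 -1.014
endloop
endfacet
facet normal 0.323 0.687 0.651
outer loop
vertex -1.922 2.429 -1.298
vertex -2.807 2.576 -1.014
vertex -1.808 1.663 -0.546
endloop
endfacet
facet normal 0.323 0.687 0.651
outer loop
vertex -1.808 1.663 -0.546
vertex -2.807 2.576 -1.014
vertex -2.692 1.809 -0.262
endloop
endfacet
facet normal 0.106 -0.710 0.696
outer loop
vertex -1.808 1.663 -0.546
vertex -2.692 1.809 -0.262
vertex -2.513 1.177 -0.934
endloop
endfacet
facet normal -0.106 0.710 -0.697
outer loop
vertex -2.807 2.576 -1.014
vertex -2.627 1.943 -1.686
vertex -3.511 2.09 -1.402
endloop
endfacet
facet normal -0.653 0.478 0.587
outer loop
vertex -2.807 2.576 -1.014
vertex -3.511 2.09 -1.402
vertex -2.692 1.809 -0.262
endloop
endfacet
facet normal -0.653 0.479 0.587
outer loop
vertex -2.692 1.809 -0.262
vertex -3.511 2.09 -1.402
vertex -3.397 1.323 -0.65
endloop
endfacet
facet normal 0.106 -0.710 0.696
outer loop
vertex -2.692 1.809 -0.262
vertex -3.397 1.323 -0.65
vertex -2.513 1.177 -0.934
endloop
endfacet
facet normal -0.106 0.710 -0.697
outer loop
vertex -3.511 2.09 -1.402
vertex -2.627 1.943 -1.686
vertex -3.332 1.457 -2.074
endloop
endfacet
facet normal -0.976 -0.208 -0.064
outer loop
vertex -3.511 2.09 -1.402
vertex -3.332 1.457 -2.074
vertex -3.397 1.323 -0.65
endloop
endfacet
facet normal -0.976 -0.208 -0.064
outer loop
vertex -3.397 1.323 -0.65
vertex -3.332 1.457 -2.074
vertex -3.218 0.691 -1.322
endloop
endfacet
facet normal 0.106 -0.710 0.696
outer loop
vertex -3.397 1.323 -0.65
vertex -3.218 0.691 -1.322
vertex -2.513 1.177 -0.934
endloop
endfacet
facet normal -0.106 0.710 -0.696
outer loop
vertex -3.332 1.457 -2.074
vertex -2.627 1.943 -1.686
vertex -2.448 1.311 -2.358
endloop
endfacet
facet normal -0.323 -0.687 -0.651
outer loop
vertex -3.332 1.457 -2.074
vertex -2.448 1.311 -2.358
vertex -3.218 0.691 -1.322
endloop
endfacet
facet normal -0.323 -0.687 -0.651
outer loop
vertex -3.218 0.691 -1.322
vertex -2.448 1.311 -2.358
vertex -2.333 0.544 -1.606
endloop
endfacet
facet normal 0.106 -0.710 0.697
outer loop
vertex -3.218 0.691 -1.322
vertex -2.333 0.544 -1.606
vertex -2.513 1.177 -0.934
endloop
endfacet
facet normal -0.106 0.710 -0.696
outer loop
vertex -2.448 1.311 -2.358
vertex -2.627 1.943 -1.686
vertex -1.743 1.797 -1.97
endloop
endfacet
facet normal 0.653 -0.478 -0.587
outer loop
vertex -2.448 1.311 -2.358
vertex -1.743 1.797 -1.97
vertex -2.333 0.544 -1.606
endloop
endfacet
facet normal 0.653 -0.478 -0.587
outer loop
vertex -2.333 0.544 -1.606
vertex -1.743 1.797 -1.97
vertex -1.629 1.03 -1.218
endloop
endfacet
facet normal 0.106 -0.710 0.697
outer loop
vertex -2.333 0.544 -1.606
vertex -1.629 1.03 -1.218
vertex -2.513 1.177 -0.934
endloop
endfacet

endsolid
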